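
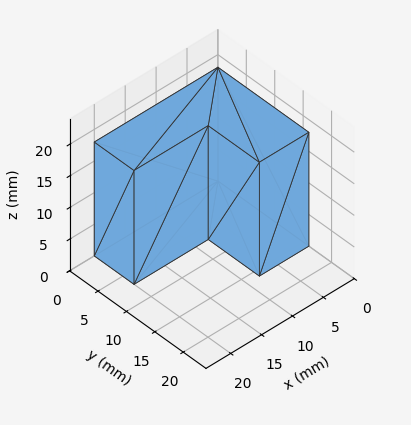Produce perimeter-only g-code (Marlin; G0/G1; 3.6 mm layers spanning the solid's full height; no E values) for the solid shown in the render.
Reading the render: the shape is an L-shaped prism: outer 20 × 16 mm, arm thicknesses ≈ 7 mm (horizontal) and 8 mm (vertical), extruded 18 mm in z (dimensions read to the nearest mm from the axis ticks). For the g-code, the solid's height is divided into equal slices at the stated Δz and each level perimeter traced with G1 moves after a G0 lift.

; perimeter-only toolpath
G21 ; units = mm
G90 ; absolute positioning
G28 ; home
; layer 1
G0 Z3.6
G0 X0.0 Y0.0
G1 X20.0 Y0.0
G1 X20.0 Y7.0
G1 X8.0 Y7.0
G1 X8.0 Y16.0
G1 X0.0 Y16.0
G1 X0.0 Y0.0
; layer 2
G0 Z7.2
G0 X0.0 Y0.0
G1 X20.0 Y0.0
G1 X20.0 Y7.0
G1 X8.0 Y7.0
G1 X8.0 Y16.0
G1 X0.0 Y16.0
G1 X0.0 Y0.0
; layer 3
G0 Z10.8
G0 X0.0 Y0.0
G1 X20.0 Y0.0
G1 X20.0 Y7.0
G1 X8.0 Y7.0
G1 X8.0 Y16.0
G1 X0.0 Y16.0
G1 X0.0 Y0.0
; layer 4
G0 Z14.4
G0 X0.0 Y0.0
G1 X20.0 Y0.0
G1 X20.0 Y7.0
G1 X8.0 Y7.0
G1 X8.0 Y16.0
G1 X0.0 Y16.0
G1 X0.0 Y0.0
; layer 5
G0 Z18.0
G0 X0.0 Y0.0
G1 X20.0 Y0.0
G1 X20.0 Y7.0
G1 X8.0 Y7.0
G1 X8.0 Y16.0
G1 X0.0 Y16.0
G1 X0.0 Y0.0
M2 ; end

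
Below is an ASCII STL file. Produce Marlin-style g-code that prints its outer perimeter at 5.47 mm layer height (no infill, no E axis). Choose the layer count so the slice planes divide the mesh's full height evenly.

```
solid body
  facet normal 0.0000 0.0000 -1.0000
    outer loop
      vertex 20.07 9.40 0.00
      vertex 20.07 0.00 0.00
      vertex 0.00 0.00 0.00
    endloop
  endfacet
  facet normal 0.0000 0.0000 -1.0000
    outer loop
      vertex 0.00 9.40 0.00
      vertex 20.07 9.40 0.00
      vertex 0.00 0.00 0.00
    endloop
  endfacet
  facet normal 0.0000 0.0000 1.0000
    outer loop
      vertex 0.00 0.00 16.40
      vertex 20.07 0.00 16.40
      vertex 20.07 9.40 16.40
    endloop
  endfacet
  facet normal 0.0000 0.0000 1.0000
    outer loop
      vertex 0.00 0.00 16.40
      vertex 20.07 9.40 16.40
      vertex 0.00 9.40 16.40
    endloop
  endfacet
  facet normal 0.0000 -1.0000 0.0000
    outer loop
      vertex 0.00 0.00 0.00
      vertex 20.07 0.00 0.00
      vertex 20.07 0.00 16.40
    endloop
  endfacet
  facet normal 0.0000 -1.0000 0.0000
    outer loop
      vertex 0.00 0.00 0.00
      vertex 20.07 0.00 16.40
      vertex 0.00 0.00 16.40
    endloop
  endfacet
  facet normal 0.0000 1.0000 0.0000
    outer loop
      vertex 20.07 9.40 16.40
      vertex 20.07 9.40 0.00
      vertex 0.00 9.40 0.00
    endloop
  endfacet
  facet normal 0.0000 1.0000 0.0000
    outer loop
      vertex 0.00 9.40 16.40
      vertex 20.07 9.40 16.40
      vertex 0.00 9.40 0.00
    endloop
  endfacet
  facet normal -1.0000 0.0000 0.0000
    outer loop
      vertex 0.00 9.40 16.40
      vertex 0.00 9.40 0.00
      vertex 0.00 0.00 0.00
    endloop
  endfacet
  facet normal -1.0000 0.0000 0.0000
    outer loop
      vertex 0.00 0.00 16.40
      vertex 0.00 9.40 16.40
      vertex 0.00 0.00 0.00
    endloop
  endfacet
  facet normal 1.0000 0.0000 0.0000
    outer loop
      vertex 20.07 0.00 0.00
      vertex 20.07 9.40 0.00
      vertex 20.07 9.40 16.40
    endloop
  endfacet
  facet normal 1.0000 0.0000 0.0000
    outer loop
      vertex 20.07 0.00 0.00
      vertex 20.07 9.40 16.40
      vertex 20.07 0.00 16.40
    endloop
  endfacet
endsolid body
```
; perimeter-only toolpath
G21 ; units = mm
G90 ; absolute positioning
G28 ; home
; layer 1
G0 Z5.47
G0 X0.00 Y0.00
G1 X20.07 Y0.00
G1 X20.07 Y9.40
G1 X0.00 Y9.40
G1 X0.00 Y0.00
; layer 2
G0 Z10.93
G0 X0.00 Y0.00
G1 X20.07 Y0.00
G1 X20.07 Y9.40
G1 X0.00 Y9.40
G1 X0.00 Y0.00
; layer 3
G0 Z16.40
G0 X0.00 Y0.00
G1 X20.07 Y0.00
G1 X20.07 Y9.40
G1 X0.00 Y9.40
G1 X0.00 Y0.00
M2 ; end

The solid is a rectangular box, roughly 20.1 × 9.4 mm footprint and 16.4 mm tall. Slicing at Δz = 5.47 mm — 3 equal slices spanning the solid's height, so layer i sits at z = i·h/3 — gives 3 non-empty perimeters. Each is a 4-segment closed polygon; G0 lifts to the layer z and rapids to the start vertex, then G1 traces the edges.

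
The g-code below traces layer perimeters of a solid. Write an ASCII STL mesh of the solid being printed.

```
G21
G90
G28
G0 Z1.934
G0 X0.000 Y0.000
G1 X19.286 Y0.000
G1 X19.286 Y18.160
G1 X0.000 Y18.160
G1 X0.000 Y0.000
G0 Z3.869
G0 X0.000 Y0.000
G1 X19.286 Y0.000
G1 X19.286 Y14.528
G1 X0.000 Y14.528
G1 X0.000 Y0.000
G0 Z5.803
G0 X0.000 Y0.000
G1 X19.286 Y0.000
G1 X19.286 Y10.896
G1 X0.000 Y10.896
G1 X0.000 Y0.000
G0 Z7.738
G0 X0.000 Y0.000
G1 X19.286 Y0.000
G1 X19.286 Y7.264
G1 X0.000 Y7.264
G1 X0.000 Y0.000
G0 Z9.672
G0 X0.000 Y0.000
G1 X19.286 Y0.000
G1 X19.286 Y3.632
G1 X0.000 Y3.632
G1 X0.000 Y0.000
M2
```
solid part
  facet normal 0.0000 0.0000 -1.0000
    outer loop
      vertex 19.286 21.792 0.000
      vertex 19.286 0.000 0.000
      vertex 0.000 0.000 0.000
    endloop
  endfacet
  facet normal 0.0000 0.0000 -1.0000
    outer loop
      vertex 0.000 21.792 0.000
      vertex 19.286 21.792 0.000
      vertex 0.000 0.000 0.000
    endloop
  endfacet
  facet normal 0.0000 -1.0000 0.0000
    outer loop
      vertex 0.000 0.000 0.000
      vertex 19.286 0.000 0.000
      vertex 19.286 0.000 11.607
    endloop
  endfacet
  facet normal 0.0000 -1.0000 0.0000
    outer loop
      vertex 0.000 0.000 0.000
      vertex 19.286 0.000 11.607
      vertex 0.000 0.000 11.607
    endloop
  endfacet
  facet normal 0.0000 0.4701 0.8826
    outer loop
      vertex 0.000 0.000 11.607
      vertex 19.286 0.000 11.607
      vertex 19.286 21.792 0.000
    endloop
  endfacet
  facet normal 0.0000 0.4701 0.8826
    outer loop
      vertex 0.000 0.000 11.607
      vertex 19.286 21.792 0.000
      vertex 0.000 21.792 0.000
    endloop
  endfacet
  facet normal -1.0000 0.0000 0.0000
    outer loop
      vertex 0.000 0.000 11.607
      vertex 0.000 21.792 0.000
      vertex 0.000 0.000 0.000
    endloop
  endfacet
  facet normal 1.0000 0.0000 0.0000
    outer loop
      vertex 19.286 0.000 0.000
      vertex 19.286 21.792 0.000
      vertex 19.286 0.000 11.607
    endloop
  endfacet
endsolid part

The G0 Z moves step by Δz≈1.934 mm. The G1 loops shrink linearly with z, so the solid tapers from its base footprint up to z≈11.6. Closing with a flat bottom cap and the tapered top and triangulating gives 8 facets — a wedge (ramp): 19.3 × 21.8 mm base, rising to 11.6 mm along the y=0 edge and sloping linearly to z=0 at y=21.8.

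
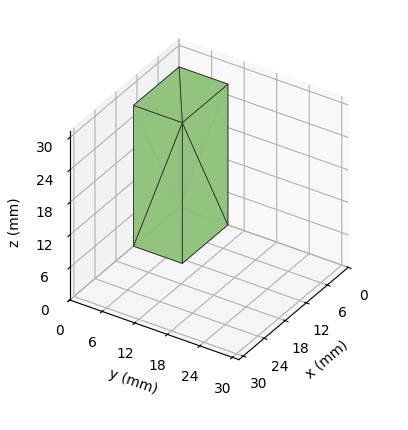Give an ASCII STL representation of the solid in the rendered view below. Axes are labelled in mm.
Reading the render: the shape is a rectangular box, roughly 13 × 9 mm footprint and 26 mm tall (dimensions read to the nearest mm from the axis ticks). For the STL, each face is triangulated and given an outward normal.

solid part
  facet normal 0.0000 0.0000 -1.0000
    outer loop
      vertex 13.000 9.000 0.000
      vertex 13.000 0.000 0.000
      vertex 0.000 0.000 0.000
    endloop
  endfacet
  facet normal 0.0000 0.0000 -1.0000
    outer loop
      vertex 0.000 9.000 0.000
      vertex 13.000 9.000 0.000
      vertex 0.000 0.000 0.000
    endloop
  endfacet
  facet normal 0.0000 0.0000 1.0000
    outer loop
      vertex 0.000 0.000 26.000
      vertex 13.000 0.000 26.000
      vertex 13.000 9.000 26.000
    endloop
  endfacet
  facet normal 0.0000 0.0000 1.0000
    outer loop
      vertex 0.000 0.000 26.000
      vertex 13.000 9.000 26.000
      vertex 0.000 9.000 26.000
    endloop
  endfacet
  facet normal 0.0000 -1.0000 0.0000
    outer loop
      vertex 0.000 0.000 0.000
      vertex 13.000 0.000 0.000
      vertex 13.000 0.000 26.000
    endloop
  endfacet
  facet normal 0.0000 -1.0000 0.0000
    outer loop
      vertex 0.000 0.000 0.000
      vertex 13.000 0.000 26.000
      vertex 0.000 0.000 26.000
    endloop
  endfacet
  facet normal 0.0000 1.0000 0.0000
    outer loop
      vertex 13.000 9.000 26.000
      vertex 13.000 9.000 0.000
      vertex 0.000 9.000 0.000
    endloop
  endfacet
  facet normal 0.0000 1.0000 0.0000
    outer loop
      vertex 0.000 9.000 26.000
      vertex 13.000 9.000 26.000
      vertex 0.000 9.000 0.000
    endloop
  endfacet
  facet normal -1.0000 0.0000 0.0000
    outer loop
      vertex 0.000 9.000 26.000
      vertex 0.000 9.000 0.000
      vertex 0.000 0.000 0.000
    endloop
  endfacet
  facet normal -1.0000 0.0000 0.0000
    outer loop
      vertex 0.000 0.000 26.000
      vertex 0.000 9.000 26.000
      vertex 0.000 0.000 0.000
    endloop
  endfacet
  facet normal 1.0000 0.0000 0.0000
    outer loop
      vertex 13.000 0.000 0.000
      vertex 13.000 9.000 0.000
      vertex 13.000 9.000 26.000
    endloop
  endfacet
  facet normal 1.0000 0.0000 0.0000
    outer loop
      vertex 13.000 0.000 0.000
      vertex 13.000 9.000 26.000
      vertex 13.000 0.000 26.000
    endloop
  endfacet
endsolid part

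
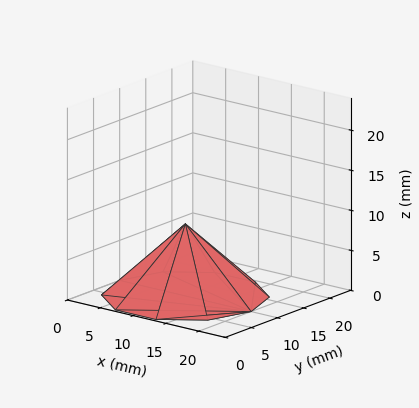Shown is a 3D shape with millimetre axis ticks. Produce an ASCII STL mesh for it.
Reading the render: the shape is a regular 10-sided pyramid, base circumscribed radius ≈ 10 mm, apex at z ≈ 9 mm (dimensions read to the nearest mm from the axis ticks). For the STL, each face is triangulated and given an outward normal.

solid part
  facet normal 0.0000 0.0000 -1.0000
    outer loop
      vertex 13.090 19.511 0.000
      vertex 18.090 15.878 0.000
      vertex 20.000 10.000 0.000
    endloop
  endfacet
  facet normal 0.0000 0.0000 -1.0000
    outer loop
      vertex 6.910 19.511 0.000
      vertex 13.090 19.511 0.000
      vertex 20.000 10.000 0.000
    endloop
  endfacet
  facet normal 0.0000 0.0000 -1.0000
    outer loop
      vertex 1.910 15.878 0.000
      vertex 6.910 19.511 0.000
      vertex 20.000 10.000 0.000
    endloop
  endfacet
  facet normal 0.0000 0.0000 -1.0000
    outer loop
      vertex 0.000 10.000 0.000
      vertex 1.910 15.878 0.000
      vertex 20.000 10.000 0.000
    endloop
  endfacet
  facet normal 0.0000 0.0000 -1.0000
    outer loop
      vertex 1.910 4.122 0.000
      vertex 0.000 10.000 0.000
      vertex 20.000 10.000 0.000
    endloop
  endfacet
  facet normal 0.0000 0.0000 -1.0000
    outer loop
      vertex 6.910 0.489 0.000
      vertex 1.910 4.122 0.000
      vertex 20.000 10.000 0.000
    endloop
  endfacet
  facet normal 0.0000 0.0000 -1.0000
    outer loop
      vertex 13.090 0.489 0.000
      vertex 6.910 0.489 0.000
      vertex 20.000 10.000 0.000
    endloop
  endfacet
  facet normal 0.0000 0.0000 -1.0000
    outer loop
      vertex 18.090 4.122 0.000
      vertex 13.090 0.489 0.000
      vertex 20.000 10.000 0.000
    endloop
  endfacet
  facet normal 0.6537 0.2124 0.7263
    outer loop
      vertex 20.000 10.000 0.000
      vertex 18.090 15.878 0.000
      vertex 10.000 10.000 9.000
    endloop
  endfacet
  facet normal 0.4040 0.5561 0.7263
    outer loop
      vertex 18.090 15.878 0.000
      vertex 13.090 19.511 0.000
      vertex 10.000 10.000 9.000
    endloop
  endfacet
  facet normal 0.0000 0.6873 0.7263
    outer loop
      vertex 13.090 19.511 0.000
      vertex 6.910 19.511 0.000
      vertex 10.000 10.000 9.000
    endloop
  endfacet
  facet normal -0.4040 0.5561 0.7263
    outer loop
      vertex 6.910 19.511 0.000
      vertex 1.910 15.878 0.000
      vertex 10.000 10.000 9.000
    endloop
  endfacet
  facet normal -0.6537 0.2124 0.7263
    outer loop
      vertex 1.910 15.878 0.000
      vertex 0.000 10.000 0.000
      vertex 10.000 10.000 9.000
    endloop
  endfacet
  facet normal -0.6537 -0.2124 0.7263
    outer loop
      vertex 0.000 10.000 0.000
      vertex 1.910 4.122 0.000
      vertex 10.000 10.000 9.000
    endloop
  endfacet
  facet normal -0.4040 -0.5561 0.7263
    outer loop
      vertex 1.910 4.122 0.000
      vertex 6.910 0.489 0.000
      vertex 10.000 10.000 9.000
    endloop
  endfacet
  facet normal 0.0000 -0.6873 0.7263
    outer loop
      vertex 6.910 0.489 0.000
      vertex 13.090 0.489 0.000
      vertex 10.000 10.000 9.000
    endloop
  endfacet
  facet normal 0.4040 -0.5561 0.7263
    outer loop
      vertex 13.090 0.489 0.000
      vertex 18.090 4.122 0.000
      vertex 10.000 10.000 9.000
    endloop
  endfacet
  facet normal 0.6537 -0.2124 0.7263
    outer loop
      vertex 18.090 4.122 0.000
      vertex 20.000 10.000 0.000
      vertex 10.000 10.000 9.000
    endloop
  endfacet
endsolid part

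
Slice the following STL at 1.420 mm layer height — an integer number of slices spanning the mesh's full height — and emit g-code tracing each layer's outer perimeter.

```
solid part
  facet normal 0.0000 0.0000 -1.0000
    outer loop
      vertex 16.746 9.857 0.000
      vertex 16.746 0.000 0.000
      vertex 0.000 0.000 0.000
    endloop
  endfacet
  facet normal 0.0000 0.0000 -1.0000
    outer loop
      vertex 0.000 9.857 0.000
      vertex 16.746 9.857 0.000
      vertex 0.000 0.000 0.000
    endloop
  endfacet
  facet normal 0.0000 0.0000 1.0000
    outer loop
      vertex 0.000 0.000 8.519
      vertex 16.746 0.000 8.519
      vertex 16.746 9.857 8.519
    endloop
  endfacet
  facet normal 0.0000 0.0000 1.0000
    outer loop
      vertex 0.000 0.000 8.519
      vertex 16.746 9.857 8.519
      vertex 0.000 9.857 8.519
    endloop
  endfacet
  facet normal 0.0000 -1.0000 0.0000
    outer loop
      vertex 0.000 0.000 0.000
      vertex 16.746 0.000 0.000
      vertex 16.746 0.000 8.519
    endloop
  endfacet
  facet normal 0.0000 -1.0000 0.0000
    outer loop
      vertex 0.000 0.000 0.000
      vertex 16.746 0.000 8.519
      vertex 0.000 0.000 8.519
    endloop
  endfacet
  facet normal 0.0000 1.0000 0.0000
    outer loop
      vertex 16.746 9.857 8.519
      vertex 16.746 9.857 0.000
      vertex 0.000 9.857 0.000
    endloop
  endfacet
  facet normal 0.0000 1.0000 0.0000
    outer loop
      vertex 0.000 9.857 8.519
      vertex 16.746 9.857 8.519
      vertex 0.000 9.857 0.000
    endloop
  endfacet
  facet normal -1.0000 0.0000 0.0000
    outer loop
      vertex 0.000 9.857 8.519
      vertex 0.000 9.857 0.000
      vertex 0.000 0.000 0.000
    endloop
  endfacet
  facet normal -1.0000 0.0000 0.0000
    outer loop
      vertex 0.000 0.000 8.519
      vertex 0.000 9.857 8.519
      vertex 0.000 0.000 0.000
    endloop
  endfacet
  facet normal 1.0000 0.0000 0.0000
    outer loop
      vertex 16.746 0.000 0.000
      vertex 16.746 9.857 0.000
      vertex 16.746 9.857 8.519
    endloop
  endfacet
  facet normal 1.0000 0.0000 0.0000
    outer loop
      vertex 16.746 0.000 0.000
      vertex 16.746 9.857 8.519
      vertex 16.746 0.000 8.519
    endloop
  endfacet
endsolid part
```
; perimeter-only toolpath
G21 ; units = mm
G90 ; absolute positioning
G28 ; home
; layer 1
G0 Z1.420
G0 X0.000 Y0.000
G1 X16.746 Y0.000
G1 X16.746 Y9.857
G1 X0.000 Y9.857
G1 X0.000 Y0.000
; layer 2
G0 Z2.840
G0 X0.000 Y0.000
G1 X16.746 Y0.000
G1 X16.746 Y9.857
G1 X0.000 Y9.857
G1 X0.000 Y0.000
; layer 3
G0 Z4.260
G0 X0.000 Y0.000
G1 X16.746 Y0.000
G1 X16.746 Y9.857
G1 X0.000 Y9.857
G1 X0.000 Y0.000
; layer 4
G0 Z5.679
G0 X0.000 Y0.000
G1 X16.746 Y0.000
G1 X16.746 Y9.857
G1 X0.000 Y9.857
G1 X0.000 Y0.000
; layer 5
G0 Z7.099
G0 X0.000 Y0.000
G1 X16.746 Y0.000
G1 X16.746 Y9.857
G1 X0.000 Y9.857
G1 X0.000 Y0.000
; layer 6
G0 Z8.519
G0 X0.000 Y0.000
G1 X16.746 Y0.000
G1 X16.746 Y9.857
G1 X0.000 Y9.857
G1 X0.000 Y0.000
M2 ; end

The solid is a rectangular box, roughly 16.7 × 9.86 mm footprint and 8.52 mm tall. Slicing at Δz = 1.420 mm — 6 equal slices spanning the solid's height, so layer i sits at z = i·h/6 — gives 6 non-empty perimeters. Each is a 4-segment closed polygon; G0 lifts to the layer z and rapids to the start vertex, then G1 traces the edges.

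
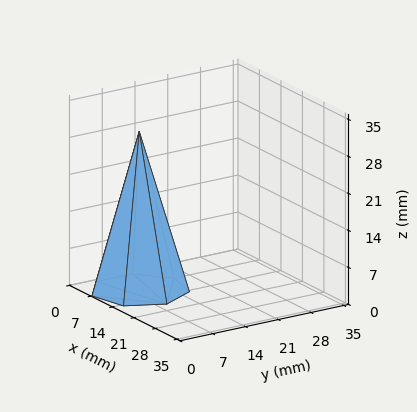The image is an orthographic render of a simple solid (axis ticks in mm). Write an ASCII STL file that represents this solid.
Reading the render: the shape is a regular 7-sided pyramid, base circumscribed radius ≈ 9 mm, apex at z ≈ 30 mm (dimensions read to the nearest mm from the axis ticks). For the STL, each face is triangulated and given an outward normal.

solid part
  facet normal 0.0000 0.0000 -1.0000
    outer loop
      vertex 6.997 17.774 0.000
      vertex 14.611 16.036 0.000
      vertex 18.000 9.000 0.000
    endloop
  endfacet
  facet normal 0.0000 0.0000 -1.0000
    outer loop
      vertex 0.891 12.905 0.000
      vertex 6.997 17.774 0.000
      vertex 18.000 9.000 0.000
    endloop
  endfacet
  facet normal 0.0000 0.0000 -1.0000
    outer loop
      vertex 0.891 5.095 0.000
      vertex 0.891 12.905 0.000
      vertex 18.000 9.000 0.000
    endloop
  endfacet
  facet normal 0.0000 0.0000 -1.0000
    outer loop
      vertex 6.997 0.226 0.000
      vertex 0.891 5.095 0.000
      vertex 18.000 9.000 0.000
    endloop
  endfacet
  facet normal 0.0000 0.0000 -1.0000
    outer loop
      vertex 14.611 1.964 0.000
      vertex 6.997 0.226 0.000
      vertex 18.000 9.000 0.000
    endloop
  endfacet
  facet normal 0.8697 0.4189 0.2609
    outer loop
      vertex 18.000 9.000 0.000
      vertex 14.611 16.036 0.000
      vertex 9.000 9.000 30.000
    endloop
  endfacet
  facet normal 0.2148 0.9412 0.2609
    outer loop
      vertex 14.611 16.036 0.000
      vertex 6.997 17.774 0.000
      vertex 9.000 9.000 30.000
    endloop
  endfacet
  facet normal -0.6019 0.7548 0.2609
    outer loop
      vertex 6.997 17.774 0.000
      vertex 0.891 12.905 0.000
      vertex 9.000 9.000 30.000
    endloop
  endfacet
  facet normal -0.9654 0.0000 0.2609
    outer loop
      vertex 0.891 12.905 0.000
      vertex 0.891 5.095 0.000
      vertex 9.000 9.000 30.000
    endloop
  endfacet
  facet normal -0.6019 -0.7548 0.2609
    outer loop
      vertex 0.891 5.095 0.000
      vertex 6.997 0.226 0.000
      vertex 9.000 9.000 30.000
    endloop
  endfacet
  facet normal 0.2148 -0.9412 0.2609
    outer loop
      vertex 6.997 0.226 0.000
      vertex 14.611 1.964 0.000
      vertex 9.000 9.000 30.000
    endloop
  endfacet
  facet normal 0.8697 -0.4189 0.2609
    outer loop
      vertex 14.611 1.964 0.000
      vertex 18.000 9.000 0.000
      vertex 9.000 9.000 30.000
    endloop
  endfacet
endsolid part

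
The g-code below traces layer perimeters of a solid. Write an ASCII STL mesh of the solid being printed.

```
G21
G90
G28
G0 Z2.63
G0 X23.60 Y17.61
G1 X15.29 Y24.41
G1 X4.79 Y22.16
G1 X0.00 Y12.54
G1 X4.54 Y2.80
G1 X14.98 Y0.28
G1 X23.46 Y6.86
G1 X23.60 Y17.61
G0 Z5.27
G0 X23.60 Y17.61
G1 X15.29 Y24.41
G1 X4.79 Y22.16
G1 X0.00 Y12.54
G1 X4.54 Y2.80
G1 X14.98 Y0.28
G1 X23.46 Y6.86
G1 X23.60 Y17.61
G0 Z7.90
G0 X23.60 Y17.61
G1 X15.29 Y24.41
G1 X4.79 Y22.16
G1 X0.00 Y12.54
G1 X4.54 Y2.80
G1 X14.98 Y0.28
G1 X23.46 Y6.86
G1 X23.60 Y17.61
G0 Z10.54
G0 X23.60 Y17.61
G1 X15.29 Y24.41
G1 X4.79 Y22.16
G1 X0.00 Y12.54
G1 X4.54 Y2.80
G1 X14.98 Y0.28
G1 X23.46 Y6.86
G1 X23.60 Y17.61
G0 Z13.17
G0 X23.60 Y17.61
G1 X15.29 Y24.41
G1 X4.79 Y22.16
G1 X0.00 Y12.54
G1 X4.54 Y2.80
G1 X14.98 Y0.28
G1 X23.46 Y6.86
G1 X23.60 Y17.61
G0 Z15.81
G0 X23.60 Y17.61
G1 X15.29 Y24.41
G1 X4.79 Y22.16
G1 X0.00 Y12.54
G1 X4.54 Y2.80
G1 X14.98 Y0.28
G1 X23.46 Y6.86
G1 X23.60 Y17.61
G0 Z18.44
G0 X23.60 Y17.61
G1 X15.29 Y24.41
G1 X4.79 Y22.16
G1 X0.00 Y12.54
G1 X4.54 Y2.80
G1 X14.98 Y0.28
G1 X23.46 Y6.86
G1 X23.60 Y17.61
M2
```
solid part
  facet normal 0.0000 0.0000 -1.0000
    outer loop
      vertex 4.79 22.16 0.00
      vertex 15.29 24.41 0.00
      vertex 23.60 17.61 0.00
    endloop
  endfacet
  facet normal 0.0000 0.0000 -1.0000
    outer loop
      vertex 0.00 12.54 0.00
      vertex 4.79 22.16 0.00
      vertex 23.60 17.61 0.00
    endloop
  endfacet
  facet normal 0.0000 0.0000 -1.0000
    outer loop
      vertex 4.54 2.80 0.00
      vertex 0.00 12.54 0.00
      vertex 23.60 17.61 0.00
    endloop
  endfacet
  facet normal 0.0000 0.0000 -1.0000
    outer loop
      vertex 14.98 0.28 0.00
      vertex 4.54 2.80 0.00
      vertex 23.60 17.61 0.00
    endloop
  endfacet
  facet normal 0.0000 0.0000 -1.0000
    outer loop
      vertex 23.46 6.86 0.00
      vertex 14.98 0.28 0.00
      vertex 23.60 17.61 0.00
    endloop
  endfacet
  facet normal 0.0000 0.0000 1.0000
    outer loop
      vertex 23.60 17.61 18.44
      vertex 15.29 24.41 18.44
      vertex 4.79 22.16 18.44
    endloop
  endfacet
  facet normal 0.0000 0.0000 1.0000
    outer loop
      vertex 23.60 17.61 18.44
      vertex 4.79 22.16 18.44
      vertex 0.00 12.54 18.44
    endloop
  endfacet
  facet normal 0.0000 0.0000 1.0000
    outer loop
      vertex 23.60 17.61 18.44
      vertex 0.00 12.54 18.44
      vertex 4.54 2.80 18.44
    endloop
  endfacet
  facet normal 0.0000 0.0000 1.0000
    outer loop
      vertex 23.60 17.61 18.44
      vertex 4.54 2.80 18.44
      vertex 14.98 0.28 18.44
    endloop
  endfacet
  facet normal 0.0000 0.0000 1.0000
    outer loop
      vertex 23.60 17.61 18.44
      vertex 14.98 0.28 18.44
      vertex 23.46 6.86 18.44
    endloop
  endfacet
  facet normal 0.6333 0.7739 0.0000
    outer loop
      vertex 23.60 17.61 0.00
      vertex 15.29 24.41 0.00
      vertex 15.29 24.41 18.44
    endloop
  endfacet
  facet normal 0.6333 0.7739 0.0000
    outer loop
      vertex 23.60 17.61 0.00
      vertex 15.29 24.41 18.44
      vertex 23.60 17.61 18.44
    endloop
  endfacet
  facet normal -0.2095 0.9778 0.0000
    outer loop
      vertex 15.29 24.41 0.00
      vertex 4.79 22.16 0.00
      vertex 4.79 22.16 18.44
    endloop
  endfacet
  facet normal -0.2095 0.9778 0.0000
    outer loop
      vertex 15.29 24.41 0.00
      vertex 4.79 22.16 18.44
      vertex 15.29 24.41 18.44
    endloop
  endfacet
  facet normal -0.8952 0.4457 0.0000
    outer loop
      vertex 4.79 22.16 0.00
      vertex 0.00 12.54 0.00
      vertex 0.00 12.54 18.44
    endloop
  endfacet
  facet normal -0.8952 0.4457 0.0000
    outer loop
      vertex 4.79 22.16 0.00
      vertex 0.00 12.54 18.44
      vertex 4.79 22.16 18.44
    endloop
  endfacet
  facet normal -0.9064 -0.4225 0.0000
    outer loop
      vertex 0.00 12.54 0.00
      vertex 4.54 2.80 0.00
      vertex 4.54 2.80 18.44
    endloop
  endfacet
  facet normal -0.9064 -0.4225 0.0000
    outer loop
      vertex 0.00 12.54 0.00
      vertex 4.54 2.80 18.44
      vertex 0.00 12.54 18.44
    endloop
  endfacet
  facet normal -0.2346 -0.9721 0.0000
    outer loop
      vertex 4.54 2.80 0.00
      vertex 14.98 0.28 0.00
      vertex 14.98 0.28 18.44
    endloop
  endfacet
  facet normal -0.2346 -0.9721 0.0000
    outer loop
      vertex 4.54 2.80 0.00
      vertex 14.98 0.28 18.44
      vertex 4.54 2.80 18.44
    endloop
  endfacet
  facet normal 0.6130 -0.7901 0.0000
    outer loop
      vertex 14.98 0.28 0.00
      vertex 23.46 6.86 0.00
      vertex 23.46 6.86 18.44
    endloop
  endfacet
  facet normal 0.6130 -0.7901 0.0000
    outer loop
      vertex 14.98 0.28 0.00
      vertex 23.46 6.86 18.44
      vertex 14.98 0.28 18.44
    endloop
  endfacet
  facet normal 0.9999 -0.0130 0.0000
    outer loop
      vertex 23.46 6.86 0.00
      vertex 23.60 17.61 0.00
      vertex 23.60 17.61 18.44
    endloop
  endfacet
  facet normal 0.9999 -0.0130 0.0000
    outer loop
      vertex 23.46 6.86 0.00
      vertex 23.60 17.61 18.44
      vertex 23.46 6.86 18.44
    endloop
  endfacet
endsolid part

The G0 Z moves step by Δz≈2.63 mm. Every layer's G1 loop is the same polygon, so the solid is a straight extrusion of it from z=0 to z≈18.4. Closing with flat bottom and top caps and triangulating gives 24 facets — a regular 7-sided prism (a cylinder approximated with 7 flat sides), circumscribed radius ≈ 12.4 mm, height ≈ 18.4 mm.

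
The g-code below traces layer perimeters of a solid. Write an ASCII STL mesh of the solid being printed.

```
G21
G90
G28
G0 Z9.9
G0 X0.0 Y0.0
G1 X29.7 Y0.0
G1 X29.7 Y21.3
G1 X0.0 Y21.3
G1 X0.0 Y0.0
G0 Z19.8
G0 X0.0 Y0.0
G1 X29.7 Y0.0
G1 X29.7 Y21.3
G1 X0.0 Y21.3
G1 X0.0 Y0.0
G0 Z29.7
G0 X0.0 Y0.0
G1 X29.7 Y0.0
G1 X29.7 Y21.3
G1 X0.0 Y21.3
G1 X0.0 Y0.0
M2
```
solid part
  facet normal 0.0000 0.0000 -1.0000
    outer loop
      vertex 29.7 21.3 0.0
      vertex 29.7 0.0 0.0
      vertex 0.0 0.0 0.0
    endloop
  endfacet
  facet normal 0.0000 0.0000 -1.0000
    outer loop
      vertex 0.0 21.3 0.0
      vertex 29.7 21.3 0.0
      vertex 0.0 0.0 0.0
    endloop
  endfacet
  facet normal 0.0000 0.0000 1.0000
    outer loop
      vertex 0.0 0.0 29.7
      vertex 29.7 0.0 29.7
      vertex 29.7 21.3 29.7
    endloop
  endfacet
  facet normal 0.0000 0.0000 1.0000
    outer loop
      vertex 0.0 0.0 29.7
      vertex 29.7 21.3 29.7
      vertex 0.0 21.3 29.7
    endloop
  endfacet
  facet normal 0.0000 -1.0000 0.0000
    outer loop
      vertex 0.0 0.0 0.0
      vertex 29.7 0.0 0.0
      vertex 29.7 0.0 29.7
    endloop
  endfacet
  facet normal 0.0000 -1.0000 0.0000
    outer loop
      vertex 0.0 0.0 0.0
      vertex 29.7 0.0 29.7
      vertex 0.0 0.0 29.7
    endloop
  endfacet
  facet normal 0.0000 1.0000 0.0000
    outer loop
      vertex 29.7 21.3 29.7
      vertex 29.7 21.3 0.0
      vertex 0.0 21.3 0.0
    endloop
  endfacet
  facet normal 0.0000 1.0000 0.0000
    outer loop
      vertex 0.0 21.3 29.7
      vertex 29.7 21.3 29.7
      vertex 0.0 21.3 0.0
    endloop
  endfacet
  facet normal -1.0000 0.0000 0.0000
    outer loop
      vertex 0.0 21.3 29.7
      vertex 0.0 21.3 0.0
      vertex 0.0 0.0 0.0
    endloop
  endfacet
  facet normal -1.0000 0.0000 0.0000
    outer loop
      vertex 0.0 0.0 29.7
      vertex 0.0 21.3 29.7
      vertex 0.0 0.0 0.0
    endloop
  endfacet
  facet normal 1.0000 0.0000 0.0000
    outer loop
      vertex 29.7 0.0 0.0
      vertex 29.7 21.3 0.0
      vertex 29.7 21.3 29.7
    endloop
  endfacet
  facet normal 1.0000 0.0000 0.0000
    outer loop
      vertex 29.7 0.0 0.0
      vertex 29.7 21.3 29.7
      vertex 29.7 0.0 29.7
    endloop
  endfacet
endsolid part

The G0 Z moves step by Δz≈9.9 mm. Every layer's G1 loop is the same polygon, so the solid is a straight extrusion of it from z=0 to z≈29.7. Closing with flat bottom and top caps and triangulating gives 12 facets — a rectangular box, roughly 29.7 × 21.3 mm footprint and 29.7 mm tall.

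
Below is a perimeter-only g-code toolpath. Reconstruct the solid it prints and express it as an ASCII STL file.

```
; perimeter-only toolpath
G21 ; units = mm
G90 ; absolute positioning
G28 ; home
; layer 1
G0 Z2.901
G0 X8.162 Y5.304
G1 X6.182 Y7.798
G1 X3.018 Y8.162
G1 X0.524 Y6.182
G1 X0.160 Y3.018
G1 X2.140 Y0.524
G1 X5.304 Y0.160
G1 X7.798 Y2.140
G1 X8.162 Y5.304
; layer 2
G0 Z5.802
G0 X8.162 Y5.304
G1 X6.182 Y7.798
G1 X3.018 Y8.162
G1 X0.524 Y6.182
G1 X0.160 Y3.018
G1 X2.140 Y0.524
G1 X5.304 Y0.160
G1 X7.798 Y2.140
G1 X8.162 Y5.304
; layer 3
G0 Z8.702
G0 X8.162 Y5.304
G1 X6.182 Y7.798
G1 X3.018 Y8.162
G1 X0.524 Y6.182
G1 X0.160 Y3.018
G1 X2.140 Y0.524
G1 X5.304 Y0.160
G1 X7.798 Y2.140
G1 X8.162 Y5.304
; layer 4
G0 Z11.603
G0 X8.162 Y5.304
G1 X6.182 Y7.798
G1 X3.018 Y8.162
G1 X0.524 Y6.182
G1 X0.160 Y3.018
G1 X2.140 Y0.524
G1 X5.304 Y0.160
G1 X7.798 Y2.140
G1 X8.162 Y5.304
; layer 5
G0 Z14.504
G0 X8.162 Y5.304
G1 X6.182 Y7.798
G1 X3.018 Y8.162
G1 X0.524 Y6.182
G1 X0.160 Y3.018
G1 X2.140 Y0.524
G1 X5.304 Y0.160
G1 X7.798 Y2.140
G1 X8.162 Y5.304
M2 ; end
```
solid part
  facet normal 0.0000 0.0000 -1.0000
    outer loop
      vertex 3.018 8.162 0.000
      vertex 6.182 7.798 0.000
      vertex 8.162 5.304 0.000
    endloop
  endfacet
  facet normal 0.0000 0.0000 -1.0000
    outer loop
      vertex 0.524 6.182 0.000
      vertex 3.018 8.162 0.000
      vertex 8.162 5.304 0.000
    endloop
  endfacet
  facet normal 0.0000 0.0000 -1.0000
    outer loop
      vertex 0.160 3.018 0.000
      vertex 0.524 6.182 0.000
      vertex 8.162 5.304 0.000
    endloop
  endfacet
  facet normal 0.0000 0.0000 -1.0000
    outer loop
      vertex 2.140 0.524 0.000
      vertex 0.160 3.018 0.000
      vertex 8.162 5.304 0.000
    endloop
  endfacet
  facet normal 0.0000 0.0000 -1.0000
    outer loop
      vertex 5.304 0.160 0.000
      vertex 2.140 0.524 0.000
      vertex 8.162 5.304 0.000
    endloop
  endfacet
  facet normal 0.0000 0.0000 -1.0000
    outer loop
      vertex 7.798 2.140 0.000
      vertex 5.304 0.160 0.000
      vertex 8.162 5.304 0.000
    endloop
  endfacet
  facet normal 0.0000 0.0000 1.0000
    outer loop
      vertex 8.162 5.304 14.504
      vertex 6.182 7.798 14.504
      vertex 3.018 8.162 14.504
    endloop
  endfacet
  facet normal 0.0000 0.0000 1.0000
    outer loop
      vertex 8.162 5.304 14.504
      vertex 3.018 8.162 14.504
      vertex 0.524 6.182 14.504
    endloop
  endfacet
  facet normal 0.0000 0.0000 1.0000
    outer loop
      vertex 8.162 5.304 14.504
      vertex 0.524 6.182 14.504
      vertex 0.160 3.018 14.504
    endloop
  endfacet
  facet normal 0.0000 0.0000 1.0000
    outer loop
      vertex 8.162 5.304 14.504
      vertex 0.160 3.018 14.504
      vertex 2.140 0.524 14.504
    endloop
  endfacet
  facet normal 0.0000 0.0000 1.0000
    outer loop
      vertex 8.162 5.304 14.504
      vertex 2.140 0.524 14.504
      vertex 5.304 0.160 14.504
    endloop
  endfacet
  facet normal 0.0000 0.0000 1.0000
    outer loop
      vertex 8.162 5.304 14.504
      vertex 5.304 0.160 14.504
      vertex 7.798 2.140 14.504
    endloop
  endfacet
  facet normal 0.7832 0.6218 0.0000
    outer loop
      vertex 8.162 5.304 0.000
      vertex 6.182 7.798 0.000
      vertex 6.182 7.798 14.504
    endloop
  endfacet
  facet normal 0.7832 0.6218 0.0000
    outer loop
      vertex 8.162 5.304 0.000
      vertex 6.182 7.798 14.504
      vertex 8.162 5.304 14.504
    endloop
  endfacet
  facet normal 0.1143 0.9934 0.0000
    outer loop
      vertex 6.182 7.798 0.000
      vertex 3.018 8.162 0.000
      vertex 3.018 8.162 14.504
    endloop
  endfacet
  facet normal 0.1143 0.9934 0.0000
    outer loop
      vertex 6.182 7.798 0.000
      vertex 3.018 8.162 14.504
      vertex 6.182 7.798 14.504
    endloop
  endfacet
  facet normal -0.6218 0.7832 0.0000
    outer loop
      vertex 3.018 8.162 0.000
      vertex 0.524 6.182 0.000
      vertex 0.524 6.182 14.504
    endloop
  endfacet
  facet normal -0.6218 0.7832 0.0000
    outer loop
      vertex 3.018 8.162 0.000
      vertex 0.524 6.182 14.504
      vertex 3.018 8.162 14.504
    endloop
  endfacet
  facet normal -0.9934 0.1143 0.0000
    outer loop
      vertex 0.524 6.182 0.000
      vertex 0.160 3.018 0.000
      vertex 0.160 3.018 14.504
    endloop
  endfacet
  facet normal -0.9934 0.1143 0.0000
    outer loop
      vertex 0.524 6.182 0.000
      vertex 0.160 3.018 14.504
      vertex 0.524 6.182 14.504
    endloop
  endfacet
  facet normal -0.7832 -0.6218 0.0000
    outer loop
      vertex 0.160 3.018 0.000
      vertex 2.140 0.524 0.000
      vertex 2.140 0.524 14.504
    endloop
  endfacet
  facet normal -0.7832 -0.6218 0.0000
    outer loop
      vertex 0.160 3.018 0.000
      vertex 2.140 0.524 14.504
      vertex 0.160 3.018 14.504
    endloop
  endfacet
  facet normal -0.1143 -0.9934 0.0000
    outer loop
      vertex 2.140 0.524 0.000
      vertex 5.304 0.160 0.000
      vertex 5.304 0.160 14.504
    endloop
  endfacet
  facet normal -0.1143 -0.9934 0.0000
    outer loop
      vertex 2.140 0.524 0.000
      vertex 5.304 0.160 14.504
      vertex 2.140 0.524 14.504
    endloop
  endfacet
  facet normal 0.6218 -0.7832 0.0000
    outer loop
      vertex 5.304 0.160 0.000
      vertex 7.798 2.140 0.000
      vertex 7.798 2.140 14.504
    endloop
  endfacet
  facet normal 0.6218 -0.7832 0.0000
    outer loop
      vertex 5.304 0.160 0.000
      vertex 7.798 2.140 14.504
      vertex 5.304 0.160 14.504
    endloop
  endfacet
  facet normal 0.9934 -0.1143 0.0000
    outer loop
      vertex 7.798 2.140 0.000
      vertex 8.162 5.304 0.000
      vertex 8.162 5.304 14.504
    endloop
  endfacet
  facet normal 0.9934 -0.1143 0.0000
    outer loop
      vertex 7.798 2.140 0.000
      vertex 8.162 5.304 14.504
      vertex 7.798 2.140 14.504
    endloop
  endfacet
endsolid part

The G0 Z moves step by Δz≈2.901 mm. Every layer's G1 loop is the same polygon, so the solid is a straight extrusion of it from z=0 to z≈14.5. Closing with flat bottom and top caps and triangulating gives 28 facets — a regular 8-sided prism (a cylinder approximated with 8 flat sides), circumscribed radius ≈ 4.16 mm, height ≈ 14.5 mm.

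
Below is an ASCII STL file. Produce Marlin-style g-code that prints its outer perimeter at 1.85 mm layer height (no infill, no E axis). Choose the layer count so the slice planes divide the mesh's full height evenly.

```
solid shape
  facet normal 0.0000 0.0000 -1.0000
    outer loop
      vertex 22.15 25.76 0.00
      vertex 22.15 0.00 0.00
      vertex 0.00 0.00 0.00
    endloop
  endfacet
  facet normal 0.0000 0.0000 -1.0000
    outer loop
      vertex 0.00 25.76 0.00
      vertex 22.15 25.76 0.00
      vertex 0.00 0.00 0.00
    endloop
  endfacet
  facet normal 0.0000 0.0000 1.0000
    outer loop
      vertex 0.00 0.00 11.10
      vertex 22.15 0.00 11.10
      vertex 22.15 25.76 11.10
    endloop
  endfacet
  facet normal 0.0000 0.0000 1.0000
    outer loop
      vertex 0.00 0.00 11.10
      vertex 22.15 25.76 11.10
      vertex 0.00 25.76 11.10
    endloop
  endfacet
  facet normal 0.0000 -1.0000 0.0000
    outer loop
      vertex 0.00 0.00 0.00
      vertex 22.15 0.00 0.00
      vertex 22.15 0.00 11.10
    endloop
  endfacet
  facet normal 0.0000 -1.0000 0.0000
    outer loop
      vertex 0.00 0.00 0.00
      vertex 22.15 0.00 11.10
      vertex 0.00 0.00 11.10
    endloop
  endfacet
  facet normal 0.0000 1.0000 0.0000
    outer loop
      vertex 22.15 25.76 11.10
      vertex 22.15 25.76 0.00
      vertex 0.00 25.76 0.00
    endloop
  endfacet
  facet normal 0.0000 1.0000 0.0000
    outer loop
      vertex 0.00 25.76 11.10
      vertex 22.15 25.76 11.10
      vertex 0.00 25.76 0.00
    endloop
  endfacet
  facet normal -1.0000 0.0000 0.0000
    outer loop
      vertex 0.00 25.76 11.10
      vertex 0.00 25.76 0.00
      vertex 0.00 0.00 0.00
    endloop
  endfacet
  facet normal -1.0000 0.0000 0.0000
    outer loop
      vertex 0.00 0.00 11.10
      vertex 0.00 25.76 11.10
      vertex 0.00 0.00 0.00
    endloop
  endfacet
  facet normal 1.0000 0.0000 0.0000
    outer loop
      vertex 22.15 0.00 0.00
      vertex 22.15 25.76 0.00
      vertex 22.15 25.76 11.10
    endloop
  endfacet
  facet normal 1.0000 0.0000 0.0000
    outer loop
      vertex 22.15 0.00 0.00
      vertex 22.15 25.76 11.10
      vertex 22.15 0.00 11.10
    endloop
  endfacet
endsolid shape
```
; perimeter-only toolpath
G21 ; units = mm
G90 ; absolute positioning
G28 ; home
; layer 1
G0 Z1.85
G0 X0.00 Y0.00
G1 X22.15 Y0.00
G1 X22.15 Y25.76
G1 X0.00 Y25.76
G1 X0.00 Y0.00
; layer 2
G0 Z3.70
G0 X0.00 Y0.00
G1 X22.15 Y0.00
G1 X22.15 Y25.76
G1 X0.00 Y25.76
G1 X0.00 Y0.00
; layer 3
G0 Z5.55
G0 X0.00 Y0.00
G1 X22.15 Y0.00
G1 X22.15 Y25.76
G1 X0.00 Y25.76
G1 X0.00 Y0.00
; layer 4
G0 Z7.40
G0 X0.00 Y0.00
G1 X22.15 Y0.00
G1 X22.15 Y25.76
G1 X0.00 Y25.76
G1 X0.00 Y0.00
; layer 5
G0 Z9.25
G0 X0.00 Y0.00
G1 X22.15 Y0.00
G1 X22.15 Y25.76
G1 X0.00 Y25.76
G1 X0.00 Y0.00
; layer 6
G0 Z11.10
G0 X0.00 Y0.00
G1 X22.15 Y0.00
G1 X22.15 Y25.76
G1 X0.00 Y25.76
G1 X0.00 Y0.00
M2 ; end

The solid is a rectangular box, roughly 22.1 × 25.8 mm footprint and 11.1 mm tall. Slicing at Δz = 1.85 mm — 6 equal slices spanning the solid's height, so layer i sits at z = i·h/6 — gives 6 non-empty perimeters. Each is a 4-segment closed polygon; G0 lifts to the layer z and rapids to the start vertex, then G1 traces the edges.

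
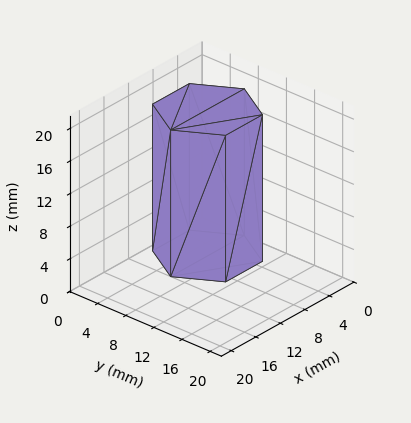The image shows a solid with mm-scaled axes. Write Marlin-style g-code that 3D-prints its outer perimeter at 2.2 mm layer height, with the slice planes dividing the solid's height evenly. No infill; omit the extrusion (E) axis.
Reading the render: the shape is a regular 6-sided prism (a cylinder approximated with 6 flat sides), circumscribed radius ≈ 6 mm, height ≈ 18 mm (dimensions read to the nearest mm from the axis ticks). For the g-code, the solid's height is divided into equal slices at the stated Δz and each level perimeter traced with G1 moves after a G0 lift.

; perimeter-only toolpath
G21 ; units = mm
G90 ; absolute positioning
G28 ; home
; layer 1
G0 Z2.2
G0 X12.0 Y6.0
G1 X9.0 Y11.2
G1 X3.0 Y11.2
G1 X0.0 Y6.0
G1 X3.0 Y0.8
G1 X9.0 Y0.8
G1 X12.0 Y6.0
; layer 2
G0 Z4.5
G0 X12.0 Y6.0
G1 X9.0 Y11.2
G1 X3.0 Y11.2
G1 X0.0 Y6.0
G1 X3.0 Y0.8
G1 X9.0 Y0.8
G1 X12.0 Y6.0
; layer 3
G0 Z6.8
G0 X12.0 Y6.0
G1 X9.0 Y11.2
G1 X3.0 Y11.2
G1 X0.0 Y6.0
G1 X3.0 Y0.8
G1 X9.0 Y0.8
G1 X12.0 Y6.0
; layer 4
G0 Z9.0
G0 X12.0 Y6.0
G1 X9.0 Y11.2
G1 X3.0 Y11.2
G1 X0.0 Y6.0
G1 X3.0 Y0.8
G1 X9.0 Y0.8
G1 X12.0 Y6.0
; layer 5
G0 Z11.2
G0 X12.0 Y6.0
G1 X9.0 Y11.2
G1 X3.0 Y11.2
G1 X0.0 Y6.0
G1 X3.0 Y0.8
G1 X9.0 Y0.8
G1 X12.0 Y6.0
; layer 6
G0 Z13.5
G0 X12.0 Y6.0
G1 X9.0 Y11.2
G1 X3.0 Y11.2
G1 X0.0 Y6.0
G1 X3.0 Y0.8
G1 X9.0 Y0.8
G1 X12.0 Y6.0
; layer 7
G0 Z15.8
G0 X12.0 Y6.0
G1 X9.0 Y11.2
G1 X3.0 Y11.2
G1 X0.0 Y6.0
G1 X3.0 Y0.8
G1 X9.0 Y0.8
G1 X12.0 Y6.0
; layer 8
G0 Z18.0
G0 X12.0 Y6.0
G1 X9.0 Y11.2
G1 X3.0 Y11.2
G1 X0.0 Y6.0
G1 X3.0 Y0.8
G1 X9.0 Y0.8
G1 X12.0 Y6.0
M2 ; end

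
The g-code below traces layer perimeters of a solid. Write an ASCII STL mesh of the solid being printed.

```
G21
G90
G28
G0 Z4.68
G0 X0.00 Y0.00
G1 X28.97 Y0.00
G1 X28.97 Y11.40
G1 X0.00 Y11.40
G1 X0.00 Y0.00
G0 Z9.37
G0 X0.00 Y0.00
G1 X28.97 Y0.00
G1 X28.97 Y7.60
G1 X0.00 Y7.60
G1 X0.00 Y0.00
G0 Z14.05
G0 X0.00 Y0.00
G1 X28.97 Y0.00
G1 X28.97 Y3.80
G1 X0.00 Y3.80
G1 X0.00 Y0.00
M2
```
solid part
  facet normal 0.0000 0.0000 -1.0000
    outer loop
      vertex 28.97 15.20 0.00
      vertex 28.97 0.00 0.00
      vertex 0.00 0.00 0.00
    endloop
  endfacet
  facet normal 0.0000 0.0000 -1.0000
    outer loop
      vertex 0.00 15.20 0.00
      vertex 28.97 15.20 0.00
      vertex 0.00 0.00 0.00
    endloop
  endfacet
  facet normal 0.0000 -1.0000 0.0000
    outer loop
      vertex 0.00 0.00 0.00
      vertex 28.97 0.00 0.00
      vertex 28.97 0.00 18.73
    endloop
  endfacet
  facet normal 0.0000 -1.0000 0.0000
    outer loop
      vertex 0.00 0.00 0.00
      vertex 28.97 0.00 18.73
      vertex 0.00 0.00 18.73
    endloop
  endfacet
  facet normal 0.0000 0.7765 0.6301
    outer loop
      vertex 0.00 0.00 18.73
      vertex 28.97 0.00 18.73
      vertex 28.97 15.20 0.00
    endloop
  endfacet
  facet normal 0.0000 0.7765 0.6301
    outer loop
      vertex 0.00 0.00 18.73
      vertex 28.97 15.20 0.00
      vertex 0.00 15.20 0.00
    endloop
  endfacet
  facet normal -1.0000 0.0000 0.0000
    outer loop
      vertex 0.00 0.00 18.73
      vertex 0.00 15.20 0.00
      vertex 0.00 0.00 0.00
    endloop
  endfacet
  facet normal 1.0000 0.0000 0.0000
    outer loop
      vertex 28.97 0.00 0.00
      vertex 28.97 15.20 0.00
      vertex 28.97 0.00 18.73
    endloop
  endfacet
endsolid part

The G0 Z moves step by Δz≈4.68 mm. The G1 loops shrink linearly with z, so the solid tapers from its base footprint up to z≈18.7. Closing with a flat bottom cap and the tapered top and triangulating gives 8 facets — a wedge (ramp): 29 × 15.2 mm base, rising to 18.7 mm along the y=0 edge and sloping linearly to z=0 at y=15.2.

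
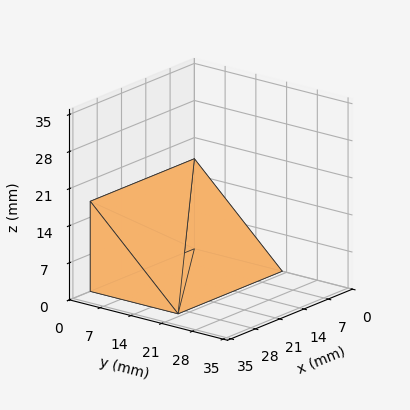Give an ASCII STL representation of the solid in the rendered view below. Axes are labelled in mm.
Reading the render: the shape is a wedge (ramp): 30 × 20 mm base, rising to 17 mm along the y=0 edge and sloping linearly to z=0 at y=20 (dimensions read to the nearest mm from the axis ticks). For the STL, each face is triangulated and given an outward normal.

solid part
  facet normal 0.0000 0.0000 -1.0000
    outer loop
      vertex 30.000 20.000 0.000
      vertex 30.000 0.000 0.000
      vertex 0.000 0.000 0.000
    endloop
  endfacet
  facet normal 0.0000 0.0000 -1.0000
    outer loop
      vertex 0.000 20.000 0.000
      vertex 30.000 20.000 0.000
      vertex 0.000 0.000 0.000
    endloop
  endfacet
  facet normal 0.0000 -1.0000 0.0000
    outer loop
      vertex 0.000 0.000 0.000
      vertex 30.000 0.000 0.000
      vertex 30.000 0.000 17.000
    endloop
  endfacet
  facet normal 0.0000 -1.0000 0.0000
    outer loop
      vertex 0.000 0.000 0.000
      vertex 30.000 0.000 17.000
      vertex 0.000 0.000 17.000
    endloop
  endfacet
  facet normal 0.0000 0.6476 0.7619
    outer loop
      vertex 0.000 0.000 17.000
      vertex 30.000 0.000 17.000
      vertex 30.000 20.000 0.000
    endloop
  endfacet
  facet normal 0.0000 0.6476 0.7619
    outer loop
      vertex 0.000 0.000 17.000
      vertex 30.000 20.000 0.000
      vertex 0.000 20.000 0.000
    endloop
  endfacet
  facet normal -1.0000 0.0000 0.0000
    outer loop
      vertex 0.000 0.000 17.000
      vertex 0.000 20.000 0.000
      vertex 0.000 0.000 0.000
    endloop
  endfacet
  facet normal 1.0000 0.0000 0.0000
    outer loop
      vertex 30.000 0.000 0.000
      vertex 30.000 20.000 0.000
      vertex 30.000 0.000 17.000
    endloop
  endfacet
endsolid part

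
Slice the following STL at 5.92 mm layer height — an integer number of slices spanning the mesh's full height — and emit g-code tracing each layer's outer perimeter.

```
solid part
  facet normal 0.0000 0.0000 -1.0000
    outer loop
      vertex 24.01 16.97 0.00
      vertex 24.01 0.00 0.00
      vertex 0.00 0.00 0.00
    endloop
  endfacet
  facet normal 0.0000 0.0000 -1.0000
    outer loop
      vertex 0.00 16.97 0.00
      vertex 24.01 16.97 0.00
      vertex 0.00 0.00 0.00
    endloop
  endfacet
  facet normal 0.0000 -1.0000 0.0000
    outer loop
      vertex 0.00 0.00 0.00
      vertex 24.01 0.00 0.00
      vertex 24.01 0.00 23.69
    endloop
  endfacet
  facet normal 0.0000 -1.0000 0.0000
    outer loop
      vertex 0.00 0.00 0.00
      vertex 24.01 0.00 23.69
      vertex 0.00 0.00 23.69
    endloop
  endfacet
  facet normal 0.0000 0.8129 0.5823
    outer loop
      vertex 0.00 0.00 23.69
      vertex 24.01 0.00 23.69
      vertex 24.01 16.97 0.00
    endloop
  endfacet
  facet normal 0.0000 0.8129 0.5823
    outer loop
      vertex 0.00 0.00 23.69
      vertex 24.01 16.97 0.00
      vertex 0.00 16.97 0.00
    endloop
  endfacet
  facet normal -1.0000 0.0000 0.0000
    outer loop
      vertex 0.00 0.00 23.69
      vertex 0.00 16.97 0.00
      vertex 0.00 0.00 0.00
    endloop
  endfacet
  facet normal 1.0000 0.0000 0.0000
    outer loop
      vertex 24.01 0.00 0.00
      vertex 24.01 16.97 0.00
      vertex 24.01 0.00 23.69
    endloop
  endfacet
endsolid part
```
; perimeter-only toolpath
G21 ; units = mm
G90 ; absolute positioning
G28 ; home
; layer 1
G0 Z5.92
G0 X0.00 Y0.00
G1 X24.01 Y0.00
G1 X24.01 Y12.73
G1 X0.00 Y12.73
G1 X0.00 Y0.00
; layer 2
G0 Z11.85
G0 X0.00 Y0.00
G1 X24.01 Y0.00
G1 X24.01 Y8.48
G1 X0.00 Y8.48
G1 X0.00 Y0.00
; layer 3
G0 Z17.77
G0 X0.00 Y0.00
G1 X24.01 Y0.00
G1 X24.01 Y4.24
G1 X0.00 Y4.24
G1 X0.00 Y0.00
M2 ; end

The solid is a wedge (ramp): 24 × 17 mm base, rising to 23.7 mm along the y=0 edge and sloping linearly to z=0 at y=17. Slicing at Δz = 5.92 mm — 4 equal slices spanning the solid's height, so layer i sits at z = i·h/4 — gives 3 non-empty perimeters. Each is a 4-segment closed polygon; G0 lifts to the layer z and rapids to the start vertex, then G1 traces the edges. The cross-section shrinks linearly with z (the slice at the apex is degenerate and omitted).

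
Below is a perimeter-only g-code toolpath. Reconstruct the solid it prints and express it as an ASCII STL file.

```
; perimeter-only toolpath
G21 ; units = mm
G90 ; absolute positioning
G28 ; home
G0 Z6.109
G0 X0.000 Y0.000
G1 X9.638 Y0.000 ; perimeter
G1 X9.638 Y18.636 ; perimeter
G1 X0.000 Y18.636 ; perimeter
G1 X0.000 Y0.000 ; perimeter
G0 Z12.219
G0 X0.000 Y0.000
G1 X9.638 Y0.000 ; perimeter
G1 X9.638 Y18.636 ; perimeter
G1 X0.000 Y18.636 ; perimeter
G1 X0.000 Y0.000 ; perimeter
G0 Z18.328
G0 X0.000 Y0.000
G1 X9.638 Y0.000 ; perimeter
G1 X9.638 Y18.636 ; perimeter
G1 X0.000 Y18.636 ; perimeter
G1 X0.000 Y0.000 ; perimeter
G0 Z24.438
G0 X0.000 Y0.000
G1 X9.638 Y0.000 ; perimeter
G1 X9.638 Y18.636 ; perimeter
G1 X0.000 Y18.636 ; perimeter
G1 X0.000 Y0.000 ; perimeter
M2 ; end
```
solid part
  facet normal 0.0000 0.0000 -1.0000
    outer loop
      vertex 9.638 18.636 0.000
      vertex 9.638 0.000 0.000
      vertex 0.000 0.000 0.000
    endloop
  endfacet
  facet normal 0.0000 0.0000 -1.0000
    outer loop
      vertex 0.000 18.636 0.000
      vertex 9.638 18.636 0.000
      vertex 0.000 0.000 0.000
    endloop
  endfacet
  facet normal 0.0000 0.0000 1.0000
    outer loop
      vertex 0.000 0.000 24.438
      vertex 9.638 0.000 24.438
      vertex 9.638 18.636 24.438
    endloop
  endfacet
  facet normal 0.0000 0.0000 1.0000
    outer loop
      vertex 0.000 0.000 24.438
      vertex 9.638 18.636 24.438
      vertex 0.000 18.636 24.438
    endloop
  endfacet
  facet normal 0.0000 -1.0000 0.0000
    outer loop
      vertex 0.000 0.000 0.000
      vertex 9.638 0.000 0.000
      vertex 9.638 0.000 24.438
    endloop
  endfacet
  facet normal 0.0000 -1.0000 0.0000
    outer loop
      vertex 0.000 0.000 0.000
      vertex 9.638 0.000 24.438
      vertex 0.000 0.000 24.438
    endloop
  endfacet
  facet normal 0.0000 1.0000 0.0000
    outer loop
      vertex 9.638 18.636 24.438
      vertex 9.638 18.636 0.000
      vertex 0.000 18.636 0.000
    endloop
  endfacet
  facet normal 0.0000 1.0000 0.0000
    outer loop
      vertex 0.000 18.636 24.438
      vertex 9.638 18.636 24.438
      vertex 0.000 18.636 0.000
    endloop
  endfacet
  facet normal -1.0000 0.0000 0.0000
    outer loop
      vertex 0.000 18.636 24.438
      vertex 0.000 18.636 0.000
      vertex 0.000 0.000 0.000
    endloop
  endfacet
  facet normal -1.0000 0.0000 0.0000
    outer loop
      vertex 0.000 0.000 24.438
      vertex 0.000 18.636 24.438
      vertex 0.000 0.000 0.000
    endloop
  endfacet
  facet normal 1.0000 0.0000 0.0000
    outer loop
      vertex 9.638 0.000 0.000
      vertex 9.638 18.636 0.000
      vertex 9.638 18.636 24.438
    endloop
  endfacet
  facet normal 1.0000 0.0000 0.0000
    outer loop
      vertex 9.638 0.000 0.000
      vertex 9.638 18.636 24.438
      vertex 9.638 0.000 24.438
    endloop
  endfacet
endsolid part

The G0 Z moves step by Δz≈6.109 mm. Every layer's G1 loop is the same polygon, so the solid is a straight extrusion of it from z=0 to z≈24.4. Closing with flat bottom and top caps and triangulating gives 12 facets — a rectangular box, roughly 9.64 × 18.6 mm footprint and 24.4 mm tall.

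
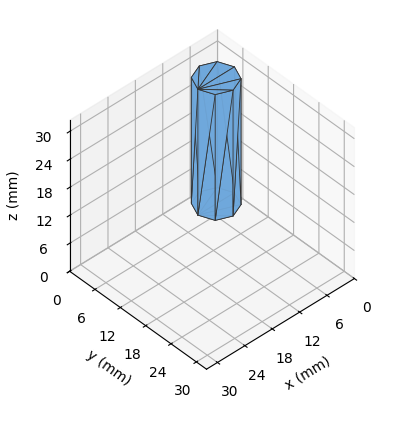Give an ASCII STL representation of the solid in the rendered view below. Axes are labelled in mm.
Reading the render: the shape is a regular 8-sided prism (a cylinder approximated with 8 flat sides), circumscribed radius ≈ 4 mm, height ≈ 27 mm (dimensions read to the nearest mm from the axis ticks). For the STL, each face is triangulated and given an outward normal.

solid part
  facet normal 0.0000 0.0000 -1.0000
    outer loop
      vertex 4.000 8.000 0.000
      vertex 6.828 6.828 0.000
      vertex 8.000 4.000 0.000
    endloop
  endfacet
  facet normal 0.0000 0.0000 -1.0000
    outer loop
      vertex 1.172 6.828 0.000
      vertex 4.000 8.000 0.000
      vertex 8.000 4.000 0.000
    endloop
  endfacet
  facet normal 0.0000 0.0000 -1.0000
    outer loop
      vertex 0.000 4.000 0.000
      vertex 1.172 6.828 0.000
      vertex 8.000 4.000 0.000
    endloop
  endfacet
  facet normal 0.0000 0.0000 -1.0000
    outer loop
      vertex 1.172 1.172 0.000
      vertex 0.000 4.000 0.000
      vertex 8.000 4.000 0.000
    endloop
  endfacet
  facet normal 0.0000 0.0000 -1.0000
    outer loop
      vertex 4.000 0.000 0.000
      vertex 1.172 1.172 0.000
      vertex 8.000 4.000 0.000
    endloop
  endfacet
  facet normal 0.0000 0.0000 -1.0000
    outer loop
      vertex 6.828 1.172 0.000
      vertex 4.000 0.000 0.000
      vertex 8.000 4.000 0.000
    endloop
  endfacet
  facet normal 0.0000 0.0000 1.0000
    outer loop
      vertex 8.000 4.000 27.000
      vertex 6.828 6.828 27.000
      vertex 4.000 8.000 27.000
    endloop
  endfacet
  facet normal 0.0000 0.0000 1.0000
    outer loop
      vertex 8.000 4.000 27.000
      vertex 4.000 8.000 27.000
      vertex 1.172 6.828 27.000
    endloop
  endfacet
  facet normal 0.0000 0.0000 1.0000
    outer loop
      vertex 8.000 4.000 27.000
      vertex 1.172 6.828 27.000
      vertex 0.000 4.000 27.000
    endloop
  endfacet
  facet normal 0.0000 0.0000 1.0000
    outer loop
      vertex 8.000 4.000 27.000
      vertex 0.000 4.000 27.000
      vertex 1.172 1.172 27.000
    endloop
  endfacet
  facet normal 0.0000 0.0000 1.0000
    outer loop
      vertex 8.000 4.000 27.000
      vertex 1.172 1.172 27.000
      vertex 4.000 0.000 27.000
    endloop
  endfacet
  facet normal 0.0000 0.0000 1.0000
    outer loop
      vertex 8.000 4.000 27.000
      vertex 4.000 0.000 27.000
      vertex 6.828 1.172 27.000
    endloop
  endfacet
  facet normal 0.9238 0.3829 0.0000
    outer loop
      vertex 8.000 4.000 0.000
      vertex 6.828 6.828 0.000
      vertex 6.828 6.828 27.000
    endloop
  endfacet
  facet normal 0.9238 0.3829 0.0000
    outer loop
      vertex 8.000 4.000 0.000
      vertex 6.828 6.828 27.000
      vertex 8.000 4.000 27.000
    endloop
  endfacet
  facet normal 0.3829 0.9238 0.0000
    outer loop
      vertex 6.828 6.828 0.000
      vertex 4.000 8.000 0.000
      vertex 4.000 8.000 27.000
    endloop
  endfacet
  facet normal 0.3829 0.9238 0.0000
    outer loop
      vertex 6.828 6.828 0.000
      vertex 4.000 8.000 27.000
      vertex 6.828 6.828 27.000
    endloop
  endfacet
  facet normal -0.3829 0.9238 0.0000
    outer loop
      vertex 4.000 8.000 0.000
      vertex 1.172 6.828 0.000
      vertex 1.172 6.828 27.000
    endloop
  endfacet
  facet normal -0.3829 0.9238 0.0000
    outer loop
      vertex 4.000 8.000 0.000
      vertex 1.172 6.828 27.000
      vertex 4.000 8.000 27.000
    endloop
  endfacet
  facet normal -0.9238 0.3829 0.0000
    outer loop
      vertex 1.172 6.828 0.000
      vertex 0.000 4.000 0.000
      vertex 0.000 4.000 27.000
    endloop
  endfacet
  facet normal -0.9238 0.3829 0.0000
    outer loop
      vertex 1.172 6.828 0.000
      vertex 0.000 4.000 27.000
      vertex 1.172 6.828 27.000
    endloop
  endfacet
  facet normal -0.9238 -0.3829 0.0000
    outer loop
      vertex 0.000 4.000 0.000
      vertex 1.172 1.172 0.000
      vertex 1.172 1.172 27.000
    endloop
  endfacet
  facet normal -0.9238 -0.3829 0.0000
    outer loop
      vertex 0.000 4.000 0.000
      vertex 1.172 1.172 27.000
      vertex 0.000 4.000 27.000
    endloop
  endfacet
  facet normal -0.3829 -0.9238 0.0000
    outer loop
      vertex 1.172 1.172 0.000
      vertex 4.000 0.000 0.000
      vertex 4.000 0.000 27.000
    endloop
  endfacet
  facet normal -0.3829 -0.9238 0.0000
    outer loop
      vertex 1.172 1.172 0.000
      vertex 4.000 0.000 27.000
      vertex 1.172 1.172 27.000
    endloop
  endfacet
  facet normal 0.3829 -0.9238 0.0000
    outer loop
      vertex 4.000 0.000 0.000
      vertex 6.828 1.172 0.000
      vertex 6.828 1.172 27.000
    endloop
  endfacet
  facet normal 0.3829 -0.9238 0.0000
    outer loop
      vertex 4.000 0.000 0.000
      vertex 6.828 1.172 27.000
      vertex 4.000 0.000 27.000
    endloop
  endfacet
  facet normal 0.9238 -0.3829 0.0000
    outer loop
      vertex 6.828 1.172 0.000
      vertex 8.000 4.000 0.000
      vertex 8.000 4.000 27.000
    endloop
  endfacet
  facet normal 0.9238 -0.3829 0.0000
    outer loop
      vertex 6.828 1.172 0.000
      vertex 8.000 4.000 27.000
      vertex 6.828 1.172 27.000
    endloop
  endfacet
endsolid part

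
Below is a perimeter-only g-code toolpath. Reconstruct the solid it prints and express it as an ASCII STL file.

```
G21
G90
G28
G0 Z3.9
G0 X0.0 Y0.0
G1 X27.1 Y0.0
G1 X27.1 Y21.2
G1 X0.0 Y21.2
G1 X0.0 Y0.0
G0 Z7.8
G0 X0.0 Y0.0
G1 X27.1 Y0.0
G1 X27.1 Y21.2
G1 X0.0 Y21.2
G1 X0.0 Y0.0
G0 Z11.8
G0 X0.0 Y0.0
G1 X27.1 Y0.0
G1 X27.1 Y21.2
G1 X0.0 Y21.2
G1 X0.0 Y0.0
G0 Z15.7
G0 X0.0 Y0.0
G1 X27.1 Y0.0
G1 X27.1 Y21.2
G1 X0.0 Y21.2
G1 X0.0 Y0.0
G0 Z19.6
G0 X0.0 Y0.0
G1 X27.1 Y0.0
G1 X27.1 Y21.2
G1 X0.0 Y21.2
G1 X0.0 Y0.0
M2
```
solid part
  facet normal 0.0000 0.0000 -1.0000
    outer loop
      vertex 27.1 21.2 0.0
      vertex 27.1 0.0 0.0
      vertex 0.0 0.0 0.0
    endloop
  endfacet
  facet normal 0.0000 0.0000 -1.0000
    outer loop
      vertex 0.0 21.2 0.0
      vertex 27.1 21.2 0.0
      vertex 0.0 0.0 0.0
    endloop
  endfacet
  facet normal 0.0000 0.0000 1.0000
    outer loop
      vertex 0.0 0.0 19.6
      vertex 27.1 0.0 19.6
      vertex 27.1 21.2 19.6
    endloop
  endfacet
  facet normal 0.0000 0.0000 1.0000
    outer loop
      vertex 0.0 0.0 19.6
      vertex 27.1 21.2 19.6
      vertex 0.0 21.2 19.6
    endloop
  endfacet
  facet normal 0.0000 -1.0000 0.0000
    outer loop
      vertex 0.0 0.0 0.0
      vertex 27.1 0.0 0.0
      vertex 27.1 0.0 19.6
    endloop
  endfacet
  facet normal 0.0000 -1.0000 0.0000
    outer loop
      vertex 0.0 0.0 0.0
      vertex 27.1 0.0 19.6
      vertex 0.0 0.0 19.6
    endloop
  endfacet
  facet normal 0.0000 1.0000 0.0000
    outer loop
      vertex 27.1 21.2 19.6
      vertex 27.1 21.2 0.0
      vertex 0.0 21.2 0.0
    endloop
  endfacet
  facet normal 0.0000 1.0000 0.0000
    outer loop
      vertex 0.0 21.2 19.6
      vertex 27.1 21.2 19.6
      vertex 0.0 21.2 0.0
    endloop
  endfacet
  facet normal -1.0000 0.0000 0.0000
    outer loop
      vertex 0.0 21.2 19.6
      vertex 0.0 21.2 0.0
      vertex 0.0 0.0 0.0
    endloop
  endfacet
  facet normal -1.0000 0.0000 0.0000
    outer loop
      vertex 0.0 0.0 19.6
      vertex 0.0 21.2 19.6
      vertex 0.0 0.0 0.0
    endloop
  endfacet
  facet normal 1.0000 0.0000 0.0000
    outer loop
      vertex 27.1 0.0 0.0
      vertex 27.1 21.2 0.0
      vertex 27.1 21.2 19.6
    endloop
  endfacet
  facet normal 1.0000 0.0000 0.0000
    outer loop
      vertex 27.1 0.0 0.0
      vertex 27.1 21.2 19.6
      vertex 27.1 0.0 19.6
    endloop
  endfacet
endsolid part

The G0 Z moves step by Δz≈3.9 mm. Every layer's G1 loop is the same polygon, so the solid is a straight extrusion of it from z=0 to z≈19.6. Closing with flat bottom and top caps and triangulating gives 12 facets — a rectangular box, roughly 27.1 × 21.2 mm footprint and 19.6 mm tall.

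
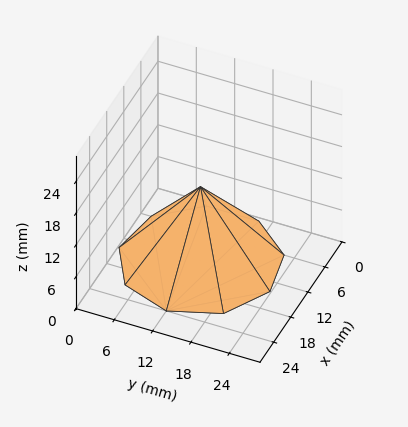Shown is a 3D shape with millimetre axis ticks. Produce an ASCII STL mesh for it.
Reading the render: the shape is a regular 9-sided pyramid, base circumscribed radius ≈ 12 mm, apex at z ≈ 14 mm (dimensions read to the nearest mm from the axis ticks). For the STL, each face is triangulated and given an outward normal.

solid part
  facet normal 0.0000 0.0000 -1.0000
    outer loop
      vertex 14.1 23.8 0.0
      vertex 21.2 19.7 0.0
      vertex 24.0 12.0 0.0
    endloop
  endfacet
  facet normal 0.0000 0.0000 -1.0000
    outer loop
      vertex 6.0 22.4 0.0
      vertex 14.1 23.8 0.0
      vertex 24.0 12.0 0.0
    endloop
  endfacet
  facet normal 0.0000 0.0000 -1.0000
    outer loop
      vertex 0.7 16.1 0.0
      vertex 6.0 22.4 0.0
      vertex 24.0 12.0 0.0
    endloop
  endfacet
  facet normal 0.0000 0.0000 -1.0000
    outer loop
      vertex 0.7 7.9 0.0
      vertex 0.7 16.1 0.0
      vertex 24.0 12.0 0.0
    endloop
  endfacet
  facet normal 0.0000 0.0000 -1.0000
    outer loop
      vertex 6.0 1.6 0.0
      vertex 0.7 7.9 0.0
      vertex 24.0 12.0 0.0
    endloop
  endfacet
  facet normal 0.0000 0.0000 -1.0000
    outer loop
      vertex 14.1 0.2 0.0
      vertex 6.0 1.6 0.0
      vertex 24.0 12.0 0.0
    endloop
  endfacet
  facet normal 0.0000 0.0000 -1.0000
    outer loop
      vertex 21.2 4.3 0.0
      vertex 14.1 0.2 0.0
      vertex 24.0 12.0 0.0
    endloop
  endfacet
  facet normal 0.7319 0.2661 0.6273
    outer loop
      vertex 24.0 12.0 0.0
      vertex 21.2 19.7 0.0
      vertex 12.0 12.0 14.0
    endloop
  endfacet
  facet normal 0.3896 0.6746 0.6270
    outer loop
      vertex 21.2 19.7 0.0
      vertex 14.1 23.8 0.0
      vertex 12.0 12.0 14.0
    endloop
  endfacet
  facet normal -0.1327 0.7676 0.6271
    outer loop
      vertex 14.1 23.8 0.0
      vertex 6.0 22.4 0.0
      vertex 12.0 12.0 14.0
    endloop
  endfacet
  facet normal -0.5957 0.5012 0.6276
    outer loop
      vertex 6.0 22.4 0.0
      vertex 0.7 16.1 0.0
      vertex 12.0 12.0 14.0
    endloop
  endfacet
  facet normal -0.7782 0.0000 0.6281
    outer loop
      vertex 0.7 16.1 0.0
      vertex 0.7 7.9 0.0
      vertex 12.0 12.0 14.0
    endloop
  endfacet
  facet normal -0.5957 -0.5012 0.6276
    outer loop
      vertex 0.7 7.9 0.0
      vertex 6.0 1.6 0.0
      vertex 12.0 12.0 14.0
    endloop
  endfacet
  facet normal -0.1327 -0.7676 0.6271
    outer loop
      vertex 6.0 1.6 0.0
      vertex 14.1 0.2 0.0
      vertex 12.0 12.0 14.0
    endloop
  endfacet
  facet normal 0.3896 -0.6746 0.6270
    outer loop
      vertex 14.1 0.2 0.0
      vertex 21.2 4.3 0.0
      vertex 12.0 12.0 14.0
    endloop
  endfacet
  facet normal 0.7319 -0.2661 0.6273
    outer loop
      vertex 21.2 4.3 0.0
      vertex 24.0 12.0 0.0
      vertex 12.0 12.0 14.0
    endloop
  endfacet
endsolid part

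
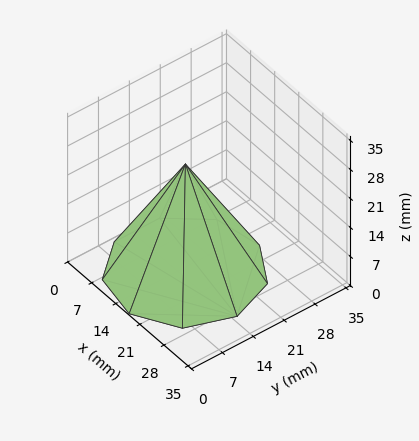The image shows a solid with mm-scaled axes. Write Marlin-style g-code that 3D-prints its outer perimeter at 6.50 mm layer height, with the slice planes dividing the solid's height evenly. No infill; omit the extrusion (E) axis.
Reading the render: the shape is a regular 9-sided pyramid, base circumscribed radius ≈ 15 mm, apex at z ≈ 26 mm (dimensions read to the nearest mm from the axis ticks). For the g-code, the solid's height is divided into equal slices at the stated Δz and each level perimeter traced with G1 moves after a G0 lift.

; perimeter-only toolpath
G21 ; units = mm
G90 ; absolute positioning
G28 ; home
; layer 1
G0 Z6.50
G0 X26.25 Y15.00
G1 X23.62 Y22.23
G1 X16.95 Y26.08
G1 X9.38 Y24.74
G1 X4.42 Y18.85
G1 X4.42 Y11.15
G1 X9.38 Y5.26
G1 X16.95 Y3.92
G1 X23.62 Y7.77
G1 X26.25 Y15.00
; layer 2
G0 Z13.00
G0 X22.50 Y15.00
G1 X20.74 Y19.82
G1 X16.30 Y22.38
G1 X11.25 Y21.49
G1 X7.95 Y17.56
G1 X7.95 Y12.43
G1 X11.25 Y8.50
G1 X16.30 Y7.62
G1 X20.74 Y10.18
G1 X22.50 Y15.00
; layer 3
G0 Z19.50
G0 X18.75 Y15.00
G1 X17.87 Y17.41
G1 X15.65 Y18.69
G1 X13.12 Y18.25
G1 X11.47 Y16.28
G1 X11.47 Y13.72
G1 X13.12 Y11.75
G1 X15.65 Y11.31
G1 X17.87 Y12.59
G1 X18.75 Y15.00
M2 ; end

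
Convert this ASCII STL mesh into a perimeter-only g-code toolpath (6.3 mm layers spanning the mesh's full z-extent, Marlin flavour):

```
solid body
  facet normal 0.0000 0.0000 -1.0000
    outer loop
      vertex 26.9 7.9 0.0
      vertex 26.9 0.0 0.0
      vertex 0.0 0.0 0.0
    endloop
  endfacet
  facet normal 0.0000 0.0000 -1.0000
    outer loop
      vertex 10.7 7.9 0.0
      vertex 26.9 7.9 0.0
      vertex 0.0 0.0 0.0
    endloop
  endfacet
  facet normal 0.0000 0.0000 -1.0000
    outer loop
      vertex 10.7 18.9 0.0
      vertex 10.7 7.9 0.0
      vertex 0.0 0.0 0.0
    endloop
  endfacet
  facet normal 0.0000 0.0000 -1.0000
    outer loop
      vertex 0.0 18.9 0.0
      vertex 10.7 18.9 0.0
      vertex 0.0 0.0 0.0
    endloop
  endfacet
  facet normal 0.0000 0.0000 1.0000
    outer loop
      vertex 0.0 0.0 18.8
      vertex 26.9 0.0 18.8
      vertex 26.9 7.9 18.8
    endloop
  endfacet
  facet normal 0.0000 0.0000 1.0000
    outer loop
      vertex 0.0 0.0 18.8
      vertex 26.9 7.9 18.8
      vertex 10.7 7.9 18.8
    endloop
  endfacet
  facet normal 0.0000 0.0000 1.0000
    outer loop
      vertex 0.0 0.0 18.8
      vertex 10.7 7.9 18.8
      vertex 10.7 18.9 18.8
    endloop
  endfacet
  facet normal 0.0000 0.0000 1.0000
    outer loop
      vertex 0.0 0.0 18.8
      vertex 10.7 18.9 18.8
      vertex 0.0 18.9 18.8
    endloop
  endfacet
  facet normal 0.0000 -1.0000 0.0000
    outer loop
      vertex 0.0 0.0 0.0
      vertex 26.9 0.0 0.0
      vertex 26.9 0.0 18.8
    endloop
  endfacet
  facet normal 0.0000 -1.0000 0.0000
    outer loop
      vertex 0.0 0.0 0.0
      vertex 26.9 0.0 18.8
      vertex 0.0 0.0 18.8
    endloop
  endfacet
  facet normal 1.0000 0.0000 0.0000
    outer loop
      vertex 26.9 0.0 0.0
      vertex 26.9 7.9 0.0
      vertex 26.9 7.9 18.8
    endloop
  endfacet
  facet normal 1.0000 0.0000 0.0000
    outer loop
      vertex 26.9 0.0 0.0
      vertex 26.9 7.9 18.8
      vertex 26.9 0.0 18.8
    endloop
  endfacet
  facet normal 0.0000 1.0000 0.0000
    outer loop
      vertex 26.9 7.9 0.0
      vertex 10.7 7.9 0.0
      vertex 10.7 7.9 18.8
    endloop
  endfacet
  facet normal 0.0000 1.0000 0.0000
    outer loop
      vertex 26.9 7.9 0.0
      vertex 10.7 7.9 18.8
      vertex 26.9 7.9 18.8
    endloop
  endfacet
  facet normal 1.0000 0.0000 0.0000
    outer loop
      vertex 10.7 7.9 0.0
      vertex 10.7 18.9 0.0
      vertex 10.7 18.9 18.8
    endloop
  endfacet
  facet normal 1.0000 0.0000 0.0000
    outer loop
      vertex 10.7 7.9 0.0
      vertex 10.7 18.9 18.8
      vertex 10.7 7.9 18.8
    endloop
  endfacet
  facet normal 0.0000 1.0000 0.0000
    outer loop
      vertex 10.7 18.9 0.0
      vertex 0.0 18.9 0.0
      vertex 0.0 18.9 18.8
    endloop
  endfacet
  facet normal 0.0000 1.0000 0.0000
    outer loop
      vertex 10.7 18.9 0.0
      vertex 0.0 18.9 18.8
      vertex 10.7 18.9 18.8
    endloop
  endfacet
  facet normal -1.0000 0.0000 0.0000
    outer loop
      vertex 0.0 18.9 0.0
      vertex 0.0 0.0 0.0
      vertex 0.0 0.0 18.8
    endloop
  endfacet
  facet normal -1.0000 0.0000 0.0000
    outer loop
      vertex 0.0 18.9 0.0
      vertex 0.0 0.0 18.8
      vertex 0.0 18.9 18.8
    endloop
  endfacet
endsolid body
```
; perimeter-only toolpath
G21 ; units = mm
G90 ; absolute positioning
G28 ; home
; layer 1
G0 Z6.3
G0 X0.0 Y0.0
G1 X26.9 Y0.0
G1 X26.9 Y7.9
G1 X10.7 Y7.9
G1 X10.7 Y18.9
G1 X0.0 Y18.9
G1 X0.0 Y0.0
; layer 2
G0 Z12.5
G0 X0.0 Y0.0
G1 X26.9 Y0.0
G1 X26.9 Y7.9
G1 X10.7 Y7.9
G1 X10.7 Y18.9
G1 X0.0 Y18.9
G1 X0.0 Y0.0
; layer 3
G0 Z18.8
G0 X0.0 Y0.0
G1 X26.9 Y0.0
G1 X26.9 Y7.9
G1 X10.7 Y7.9
G1 X10.7 Y18.9
G1 X0.0 Y18.9
G1 X0.0 Y0.0
M2 ; end

The solid is an L-shaped prism: outer 26.9 × 18.9 mm, arm thicknesses ≈ 7.9 mm (horizontal) and 10.7 mm (vertical), extruded 18.8 mm in z. Slicing at Δz = 6.3 mm — 3 equal slices spanning the solid's height, so layer i sits at z = i·h/3 — gives 3 non-empty perimeters. Each is a 6-segment closed polygon; G0 lifts to the layer z and rapids to the start vertex, then G1 traces the edges.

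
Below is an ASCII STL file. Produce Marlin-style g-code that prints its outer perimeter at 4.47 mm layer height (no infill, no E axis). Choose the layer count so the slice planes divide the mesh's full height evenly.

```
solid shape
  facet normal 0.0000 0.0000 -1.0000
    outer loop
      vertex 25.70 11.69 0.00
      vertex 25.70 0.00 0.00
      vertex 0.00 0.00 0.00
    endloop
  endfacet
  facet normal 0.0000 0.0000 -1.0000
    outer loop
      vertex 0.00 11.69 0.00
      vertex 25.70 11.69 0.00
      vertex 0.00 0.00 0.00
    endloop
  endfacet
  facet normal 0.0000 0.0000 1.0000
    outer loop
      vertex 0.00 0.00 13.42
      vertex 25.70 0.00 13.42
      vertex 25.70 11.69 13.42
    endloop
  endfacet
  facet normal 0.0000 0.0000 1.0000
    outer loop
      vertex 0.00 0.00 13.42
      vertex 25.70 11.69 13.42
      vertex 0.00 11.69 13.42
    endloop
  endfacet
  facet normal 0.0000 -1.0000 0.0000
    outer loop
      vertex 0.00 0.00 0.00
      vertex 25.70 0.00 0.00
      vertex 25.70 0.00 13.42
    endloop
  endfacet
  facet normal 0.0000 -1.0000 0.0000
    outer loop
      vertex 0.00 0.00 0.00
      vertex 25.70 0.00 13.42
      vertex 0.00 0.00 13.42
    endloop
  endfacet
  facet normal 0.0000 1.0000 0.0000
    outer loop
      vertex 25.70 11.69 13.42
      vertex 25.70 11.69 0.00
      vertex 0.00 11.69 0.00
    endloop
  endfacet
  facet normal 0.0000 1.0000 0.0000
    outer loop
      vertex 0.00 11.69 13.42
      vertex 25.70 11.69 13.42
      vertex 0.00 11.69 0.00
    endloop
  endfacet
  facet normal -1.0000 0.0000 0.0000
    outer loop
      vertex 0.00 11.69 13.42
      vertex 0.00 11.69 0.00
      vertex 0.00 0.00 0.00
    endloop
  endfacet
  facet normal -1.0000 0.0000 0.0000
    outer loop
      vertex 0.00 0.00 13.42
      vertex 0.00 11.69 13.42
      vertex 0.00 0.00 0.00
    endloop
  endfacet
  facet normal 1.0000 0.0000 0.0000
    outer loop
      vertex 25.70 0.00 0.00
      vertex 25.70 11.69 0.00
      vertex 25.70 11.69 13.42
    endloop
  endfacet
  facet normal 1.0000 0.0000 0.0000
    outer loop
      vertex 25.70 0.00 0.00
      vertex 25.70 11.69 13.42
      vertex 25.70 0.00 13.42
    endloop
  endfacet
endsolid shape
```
; perimeter-only toolpath
G21 ; units = mm
G90 ; absolute positioning
G28 ; home
; layer 1
G0 Z4.47
G0 X0.00 Y0.00
G1 X25.70 Y0.00
G1 X25.70 Y11.69
G1 X0.00 Y11.69
G1 X0.00 Y0.00
; layer 2
G0 Z8.95
G0 X0.00 Y0.00
G1 X25.70 Y0.00
G1 X25.70 Y11.69
G1 X0.00 Y11.69
G1 X0.00 Y0.00
; layer 3
G0 Z13.42
G0 X0.00 Y0.00
G1 X25.70 Y0.00
G1 X25.70 Y11.69
G1 X0.00 Y11.69
G1 X0.00 Y0.00
M2 ; end

The solid is a rectangular box, roughly 25.7 × 11.7 mm footprint and 13.4 mm tall. Slicing at Δz = 4.47 mm — 3 equal slices spanning the solid's height, so layer i sits at z = i·h/3 — gives 3 non-empty perimeters. Each is a 4-segment closed polygon; G0 lifts to the layer z and rapids to the start vertex, then G1 traces the edges.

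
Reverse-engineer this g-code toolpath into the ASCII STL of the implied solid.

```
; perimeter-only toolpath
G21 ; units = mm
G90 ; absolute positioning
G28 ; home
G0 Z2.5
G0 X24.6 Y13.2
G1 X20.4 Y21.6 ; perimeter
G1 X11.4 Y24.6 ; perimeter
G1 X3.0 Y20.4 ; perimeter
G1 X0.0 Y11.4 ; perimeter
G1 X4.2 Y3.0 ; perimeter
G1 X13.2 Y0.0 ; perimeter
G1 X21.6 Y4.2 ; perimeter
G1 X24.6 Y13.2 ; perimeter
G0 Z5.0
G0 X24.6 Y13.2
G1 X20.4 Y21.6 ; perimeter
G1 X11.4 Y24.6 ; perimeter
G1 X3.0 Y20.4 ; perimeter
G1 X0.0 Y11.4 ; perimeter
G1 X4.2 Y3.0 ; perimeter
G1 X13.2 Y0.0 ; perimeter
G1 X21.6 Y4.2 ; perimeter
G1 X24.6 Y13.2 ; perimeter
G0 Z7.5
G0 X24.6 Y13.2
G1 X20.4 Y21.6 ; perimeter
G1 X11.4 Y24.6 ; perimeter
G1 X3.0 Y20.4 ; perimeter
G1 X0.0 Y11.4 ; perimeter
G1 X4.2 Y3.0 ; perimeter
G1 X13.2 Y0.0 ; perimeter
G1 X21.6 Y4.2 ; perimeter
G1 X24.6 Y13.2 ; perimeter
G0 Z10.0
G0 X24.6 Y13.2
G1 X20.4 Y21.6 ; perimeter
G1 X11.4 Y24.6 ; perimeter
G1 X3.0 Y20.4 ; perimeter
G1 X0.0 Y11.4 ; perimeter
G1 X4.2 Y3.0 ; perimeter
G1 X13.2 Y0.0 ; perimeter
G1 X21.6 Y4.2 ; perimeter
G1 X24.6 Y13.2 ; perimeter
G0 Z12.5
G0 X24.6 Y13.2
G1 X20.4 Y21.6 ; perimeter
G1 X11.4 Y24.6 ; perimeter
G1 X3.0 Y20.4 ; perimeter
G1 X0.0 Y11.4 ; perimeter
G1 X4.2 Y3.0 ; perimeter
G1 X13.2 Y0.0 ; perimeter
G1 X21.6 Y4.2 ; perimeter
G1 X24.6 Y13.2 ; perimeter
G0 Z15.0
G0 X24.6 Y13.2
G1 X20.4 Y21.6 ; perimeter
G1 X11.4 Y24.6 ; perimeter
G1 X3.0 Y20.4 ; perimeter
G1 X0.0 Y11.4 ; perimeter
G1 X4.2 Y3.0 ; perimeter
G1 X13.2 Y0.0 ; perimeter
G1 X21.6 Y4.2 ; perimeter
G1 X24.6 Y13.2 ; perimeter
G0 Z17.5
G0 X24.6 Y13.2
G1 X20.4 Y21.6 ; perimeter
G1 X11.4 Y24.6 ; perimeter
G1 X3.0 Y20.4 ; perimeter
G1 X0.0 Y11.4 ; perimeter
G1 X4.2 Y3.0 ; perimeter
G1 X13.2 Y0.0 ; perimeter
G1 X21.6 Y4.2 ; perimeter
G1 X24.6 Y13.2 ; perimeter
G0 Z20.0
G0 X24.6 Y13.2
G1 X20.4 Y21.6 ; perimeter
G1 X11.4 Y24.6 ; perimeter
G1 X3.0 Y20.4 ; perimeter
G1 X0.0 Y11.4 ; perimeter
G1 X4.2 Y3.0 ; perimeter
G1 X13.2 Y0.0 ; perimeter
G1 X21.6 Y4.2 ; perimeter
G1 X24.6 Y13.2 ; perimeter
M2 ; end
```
solid part
  facet normal 0.0000 0.0000 -1.0000
    outer loop
      vertex 11.4 24.6 0.0
      vertex 20.4 21.6 0.0
      vertex 24.6 13.2 0.0
    endloop
  endfacet
  facet normal 0.0000 0.0000 -1.0000
    outer loop
      vertex 3.0 20.4 0.0
      vertex 11.4 24.6 0.0
      vertex 24.6 13.2 0.0
    endloop
  endfacet
  facet normal 0.0000 0.0000 -1.0000
    outer loop
      vertex 0.0 11.4 0.0
      vertex 3.0 20.4 0.0
      vertex 24.6 13.2 0.0
    endloop
  endfacet
  facet normal 0.0000 0.0000 -1.0000
    outer loop
      vertex 4.2 3.0 0.0
      vertex 0.0 11.4 0.0
      vertex 24.6 13.2 0.0
    endloop
  endfacet
  facet normal 0.0000 0.0000 -1.0000
    outer loop
      vertex 13.2 0.0 0.0
      vertex 4.2 3.0 0.0
      vertex 24.6 13.2 0.0
    endloop
  endfacet
  facet normal 0.0000 0.0000 -1.0000
    outer loop
      vertex 21.6 4.2 0.0
      vertex 13.2 0.0 0.0
      vertex 24.6 13.2 0.0
    endloop
  endfacet
  facet normal 0.0000 0.0000 1.0000
    outer loop
      vertex 24.6 13.2 20.0
      vertex 20.4 21.6 20.0
      vertex 11.4 24.6 20.0
    endloop
  endfacet
  facet normal 0.0000 0.0000 1.0000
    outer loop
      vertex 24.6 13.2 20.0
      vertex 11.4 24.6 20.0
      vertex 3.0 20.4 20.0
    endloop
  endfacet
  facet normal 0.0000 0.0000 1.0000
    outer loop
      vertex 24.6 13.2 20.0
      vertex 3.0 20.4 20.0
      vertex 0.0 11.4 20.0
    endloop
  endfacet
  facet normal 0.0000 0.0000 1.0000
    outer loop
      vertex 24.6 13.2 20.0
      vertex 0.0 11.4 20.0
      vertex 4.2 3.0 20.0
    endloop
  endfacet
  facet normal 0.0000 0.0000 1.0000
    outer loop
      vertex 24.6 13.2 20.0
      vertex 4.2 3.0 20.0
      vertex 13.2 0.0 20.0
    endloop
  endfacet
  facet normal 0.0000 0.0000 1.0000
    outer loop
      vertex 24.6 13.2 20.0
      vertex 13.2 0.0 20.0
      vertex 21.6 4.2 20.0
    endloop
  endfacet
  facet normal 0.8944 0.4472 0.0000
    outer loop
      vertex 24.6 13.2 0.0
      vertex 20.4 21.6 0.0
      vertex 20.4 21.6 20.0
    endloop
  endfacet
  facet normal 0.8944 0.4472 0.0000
    outer loop
      vertex 24.6 13.2 0.0
      vertex 20.4 21.6 20.0
      vertex 24.6 13.2 20.0
    endloop
  endfacet
  facet normal 0.3162 0.9487 0.0000
    outer loop
      vertex 20.4 21.6 0.0
      vertex 11.4 24.6 0.0
      vertex 11.4 24.6 20.0
    endloop
  endfacet
  facet normal 0.3162 0.9487 0.0000
    outer loop
      vertex 20.4 21.6 0.0
      vertex 11.4 24.6 20.0
      vertex 20.4 21.6 20.0
    endloop
  endfacet
  facet normal -0.4472 0.8944 0.0000
    outer loop
      vertex 11.4 24.6 0.0
      vertex 3.0 20.4 0.0
      vertex 3.0 20.4 20.0
    endloop
  endfacet
  facet normal -0.4472 0.8944 0.0000
    outer loop
      vertex 11.4 24.6 0.0
      vertex 3.0 20.4 20.0
      vertex 11.4 24.6 20.0
    endloop
  endfacet
  facet normal -0.9487 0.3162 0.0000
    outer loop
      vertex 3.0 20.4 0.0
      vertex 0.0 11.4 0.0
      vertex 0.0 11.4 20.0
    endloop
  endfacet
  facet normal -0.9487 0.3162 0.0000
    outer loop
      vertex 3.0 20.4 0.0
      vertex 0.0 11.4 20.0
      vertex 3.0 20.4 20.0
    endloop
  endfacet
  facet normal -0.8944 -0.4472 0.0000
    outer loop
      vertex 0.0 11.4 0.0
      vertex 4.2 3.0 0.0
      vertex 4.2 3.0 20.0
    endloop
  endfacet
  facet normal -0.8944 -0.4472 0.0000
    outer loop
      vertex 0.0 11.4 0.0
      vertex 4.2 3.0 20.0
      vertex 0.0 11.4 20.0
    endloop
  endfacet
  facet normal -0.3162 -0.9487 0.0000
    outer loop
      vertex 4.2 3.0 0.0
      vertex 13.2 0.0 0.0
      vertex 13.2 0.0 20.0
    endloop
  endfacet
  facet normal -0.3162 -0.9487 0.0000
    outer loop
      vertex 4.2 3.0 0.0
      vertex 13.2 0.0 20.0
      vertex 4.2 3.0 20.0
    endloop
  endfacet
  facet normal 0.4472 -0.8944 0.0000
    outer loop
      vertex 13.2 0.0 0.0
      vertex 21.6 4.2 0.0
      vertex 21.6 4.2 20.0
    endloop
  endfacet
  facet normal 0.4472 -0.8944 0.0000
    outer loop
      vertex 13.2 0.0 0.0
      vertex 21.6 4.2 20.0
      vertex 13.2 0.0 20.0
    endloop
  endfacet
  facet normal 0.9487 -0.3162 0.0000
    outer loop
      vertex 21.6 4.2 0.0
      vertex 24.6 13.2 0.0
      vertex 24.6 13.2 20.0
    endloop
  endfacet
  facet normal 0.9487 -0.3162 0.0000
    outer loop
      vertex 21.6 4.2 0.0
      vertex 24.6 13.2 20.0
      vertex 21.6 4.2 20.0
    endloop
  endfacet
endsolid part

The G0 Z moves step by Δz≈2.5 mm. Every layer's G1 loop is the same polygon, so the solid is a straight extrusion of it from z=0 to z≈20. Closing with flat bottom and top caps and triangulating gives 28 facets — a regular 8-sided prism (a cylinder approximated with 8 flat sides), circumscribed radius ≈ 12.3 mm, height ≈ 20 mm.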